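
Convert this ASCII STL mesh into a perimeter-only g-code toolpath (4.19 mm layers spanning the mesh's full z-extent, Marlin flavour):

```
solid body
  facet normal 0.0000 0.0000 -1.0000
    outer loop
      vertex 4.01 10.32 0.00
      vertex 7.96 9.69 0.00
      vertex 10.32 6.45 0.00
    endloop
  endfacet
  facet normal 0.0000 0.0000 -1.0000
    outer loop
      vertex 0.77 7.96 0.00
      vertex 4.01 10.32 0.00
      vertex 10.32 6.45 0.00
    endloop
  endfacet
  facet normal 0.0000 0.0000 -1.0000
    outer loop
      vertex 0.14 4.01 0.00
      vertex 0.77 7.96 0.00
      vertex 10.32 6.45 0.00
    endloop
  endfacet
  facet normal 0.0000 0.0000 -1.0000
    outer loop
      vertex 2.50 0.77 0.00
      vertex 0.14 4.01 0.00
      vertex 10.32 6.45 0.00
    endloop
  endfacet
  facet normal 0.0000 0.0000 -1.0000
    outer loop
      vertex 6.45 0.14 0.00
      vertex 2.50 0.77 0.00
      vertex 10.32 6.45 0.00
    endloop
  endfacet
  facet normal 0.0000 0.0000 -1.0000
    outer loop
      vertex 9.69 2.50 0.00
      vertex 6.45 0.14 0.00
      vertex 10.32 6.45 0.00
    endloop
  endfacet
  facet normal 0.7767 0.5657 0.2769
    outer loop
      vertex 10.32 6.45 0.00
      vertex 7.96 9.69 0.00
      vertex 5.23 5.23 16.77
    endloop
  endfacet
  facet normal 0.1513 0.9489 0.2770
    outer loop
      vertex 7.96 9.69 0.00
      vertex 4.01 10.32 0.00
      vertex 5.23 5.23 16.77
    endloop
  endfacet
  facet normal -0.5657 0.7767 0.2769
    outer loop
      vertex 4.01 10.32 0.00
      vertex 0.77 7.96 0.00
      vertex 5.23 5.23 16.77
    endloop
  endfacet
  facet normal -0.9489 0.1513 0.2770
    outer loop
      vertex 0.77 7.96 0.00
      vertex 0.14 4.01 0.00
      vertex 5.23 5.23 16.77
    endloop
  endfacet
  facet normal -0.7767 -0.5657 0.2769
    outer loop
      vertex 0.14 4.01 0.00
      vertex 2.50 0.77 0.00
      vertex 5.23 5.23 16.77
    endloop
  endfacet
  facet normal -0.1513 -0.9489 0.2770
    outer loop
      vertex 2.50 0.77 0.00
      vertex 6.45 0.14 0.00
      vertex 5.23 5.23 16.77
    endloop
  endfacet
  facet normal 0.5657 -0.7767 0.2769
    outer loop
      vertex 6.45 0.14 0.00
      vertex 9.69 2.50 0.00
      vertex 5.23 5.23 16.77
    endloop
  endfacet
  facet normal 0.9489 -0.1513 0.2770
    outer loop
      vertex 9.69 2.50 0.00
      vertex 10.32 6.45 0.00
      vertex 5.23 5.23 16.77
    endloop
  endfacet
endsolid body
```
; perimeter-only toolpath
G21 ; units = mm
G90 ; absolute positioning
G28 ; home
; layer 1
G0 Z4.19
G0 X9.05 Y6.15
G1 X7.28 Y8.57
G1 X4.31 Y9.05
G1 X1.89 Y7.28
G1 X1.41 Y4.31
G1 X3.18 Y1.89
G1 X6.15 Y1.41
G1 X8.57 Y3.18
G1 X9.05 Y6.15
; layer 2
G0 Z8.38
G0 X7.78 Y5.84
G1 X6.60 Y7.46
G1 X4.62 Y7.78
G1 X3.00 Y6.60
G1 X2.69 Y4.62
G1 X3.87 Y3.00
G1 X5.84 Y2.69
G1 X7.46 Y3.87
G1 X7.78 Y5.84
; layer 3
G0 Z12.58
G0 X6.50 Y5.54
G1 X5.91 Y6.35
G1 X4.93 Y6.50
G1 X4.12 Y5.91
G1 X3.96 Y4.93
G1 X4.55 Y4.12
G1 X5.54 Y3.96
G1 X6.35 Y4.55
G1 X6.50 Y5.54
M2 ; end

The solid is a regular 8-sided pyramid, base circumscribed radius ≈ 5.23 mm, apex at z ≈ 16.8 mm. Slicing at Δz = 4.19 mm — 4 equal slices spanning the solid's height, so layer i sits at z = i·h/4 — gives 3 non-empty perimeters. Each is a 8-segment closed polygon; G0 lifts to the layer z and rapids to the start vertex, then G1 traces the edges. The cross-section shrinks linearly with z (the slice at the apex is degenerate and omitted).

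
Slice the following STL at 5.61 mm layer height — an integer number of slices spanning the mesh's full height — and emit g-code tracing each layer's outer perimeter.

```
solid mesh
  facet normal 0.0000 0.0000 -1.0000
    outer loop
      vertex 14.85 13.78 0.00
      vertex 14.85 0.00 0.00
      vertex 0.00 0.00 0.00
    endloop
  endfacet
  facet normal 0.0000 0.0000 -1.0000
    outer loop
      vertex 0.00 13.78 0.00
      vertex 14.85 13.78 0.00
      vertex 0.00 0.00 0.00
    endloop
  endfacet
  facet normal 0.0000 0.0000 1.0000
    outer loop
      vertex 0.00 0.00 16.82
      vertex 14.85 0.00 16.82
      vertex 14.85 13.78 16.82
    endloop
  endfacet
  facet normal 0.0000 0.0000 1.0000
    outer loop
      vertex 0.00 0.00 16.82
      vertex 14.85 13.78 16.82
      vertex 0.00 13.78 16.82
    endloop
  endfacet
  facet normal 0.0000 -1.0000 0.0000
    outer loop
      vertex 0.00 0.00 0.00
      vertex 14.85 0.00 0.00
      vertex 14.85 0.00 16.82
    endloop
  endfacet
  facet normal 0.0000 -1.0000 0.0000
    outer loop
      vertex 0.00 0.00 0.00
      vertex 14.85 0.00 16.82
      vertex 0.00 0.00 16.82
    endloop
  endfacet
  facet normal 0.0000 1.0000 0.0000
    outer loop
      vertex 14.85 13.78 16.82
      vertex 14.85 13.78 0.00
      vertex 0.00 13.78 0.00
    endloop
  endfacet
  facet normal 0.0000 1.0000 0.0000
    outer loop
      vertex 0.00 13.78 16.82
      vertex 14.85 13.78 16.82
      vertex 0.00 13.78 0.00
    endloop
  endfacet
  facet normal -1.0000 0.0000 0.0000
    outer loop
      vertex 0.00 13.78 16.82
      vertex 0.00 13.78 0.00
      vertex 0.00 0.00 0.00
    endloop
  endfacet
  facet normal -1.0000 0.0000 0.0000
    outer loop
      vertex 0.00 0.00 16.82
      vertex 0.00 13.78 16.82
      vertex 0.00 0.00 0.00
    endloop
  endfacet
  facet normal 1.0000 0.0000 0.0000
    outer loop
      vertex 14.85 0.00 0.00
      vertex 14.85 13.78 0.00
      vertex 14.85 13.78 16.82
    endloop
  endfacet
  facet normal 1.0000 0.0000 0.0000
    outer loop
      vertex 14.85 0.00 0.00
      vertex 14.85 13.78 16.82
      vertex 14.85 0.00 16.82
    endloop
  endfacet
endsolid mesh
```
; perimeter-only toolpath
G21 ; units = mm
G90 ; absolute positioning
G28 ; home
; layer 1
G0 Z5.61
G0 X0.00 Y0.00
G1 X14.85 Y0.00
G1 X14.85 Y13.78
G1 X0.00 Y13.78
G1 X0.00 Y0.00
; layer 2
G0 Z11.21
G0 X0.00 Y0.00
G1 X14.85 Y0.00
G1 X14.85 Y13.78
G1 X0.00 Y13.78
G1 X0.00 Y0.00
; layer 3
G0 Z16.82
G0 X0.00 Y0.00
G1 X14.85 Y0.00
G1 X14.85 Y13.78
G1 X0.00 Y13.78
G1 X0.00 Y0.00
M2 ; end

The solid is a rectangular box, roughly 14.8 × 13.8 mm footprint and 16.8 mm tall. Slicing at Δz = 5.61 mm — 3 equal slices spanning the solid's height, so layer i sits at z = i·h/3 — gives 3 non-empty perimeters. Each is a 4-segment closed polygon; G0 lifts to the layer z and rapids to the start vertex, then G1 traces the edges.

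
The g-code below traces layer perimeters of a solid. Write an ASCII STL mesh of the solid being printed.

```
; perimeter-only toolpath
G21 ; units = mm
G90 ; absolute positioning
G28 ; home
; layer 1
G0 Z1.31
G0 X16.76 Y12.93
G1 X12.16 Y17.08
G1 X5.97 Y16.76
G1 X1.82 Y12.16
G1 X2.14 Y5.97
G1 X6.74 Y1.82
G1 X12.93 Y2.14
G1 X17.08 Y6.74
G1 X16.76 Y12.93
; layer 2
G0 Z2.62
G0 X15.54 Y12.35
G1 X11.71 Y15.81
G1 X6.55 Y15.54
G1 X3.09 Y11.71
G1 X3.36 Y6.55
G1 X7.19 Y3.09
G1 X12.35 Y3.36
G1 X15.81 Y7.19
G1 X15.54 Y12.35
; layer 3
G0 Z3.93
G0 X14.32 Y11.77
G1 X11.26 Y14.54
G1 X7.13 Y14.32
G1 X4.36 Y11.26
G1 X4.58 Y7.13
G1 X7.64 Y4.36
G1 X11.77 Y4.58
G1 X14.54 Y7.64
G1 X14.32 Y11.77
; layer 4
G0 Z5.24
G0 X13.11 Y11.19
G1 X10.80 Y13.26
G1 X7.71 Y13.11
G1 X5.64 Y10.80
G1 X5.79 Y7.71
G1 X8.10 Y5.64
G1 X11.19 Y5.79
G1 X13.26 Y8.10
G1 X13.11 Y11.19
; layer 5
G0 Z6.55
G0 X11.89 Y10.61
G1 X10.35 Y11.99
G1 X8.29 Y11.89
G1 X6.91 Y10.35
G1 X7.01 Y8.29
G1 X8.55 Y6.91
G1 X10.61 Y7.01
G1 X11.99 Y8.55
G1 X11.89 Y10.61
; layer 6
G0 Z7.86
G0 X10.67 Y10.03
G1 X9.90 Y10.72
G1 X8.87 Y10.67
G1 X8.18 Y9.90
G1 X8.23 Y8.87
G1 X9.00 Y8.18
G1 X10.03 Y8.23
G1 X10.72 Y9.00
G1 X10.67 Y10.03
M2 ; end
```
solid part
  facet normal 0.0000 0.0000 -1.0000
    outer loop
      vertex 5.39 17.98 0.00
      vertex 12.61 18.35 0.00
      vertex 17.98 13.51 0.00
    endloop
  endfacet
  facet normal 0.0000 0.0000 -1.0000
    outer loop
      vertex 0.55 12.61 0.00
      vertex 5.39 17.98 0.00
      vertex 17.98 13.51 0.00
    endloop
  endfacet
  facet normal 0.0000 0.0000 -1.0000
    outer loop
      vertex 0.92 5.39 0.00
      vertex 0.55 12.61 0.00
      vertex 17.98 13.51 0.00
    endloop
  endfacet
  facet normal 0.0000 0.0000 -1.0000
    outer loop
      vertex 6.29 0.55 0.00
      vertex 0.92 5.39 0.00
      vertex 17.98 13.51 0.00
    endloop
  endfacet
  facet normal 0.0000 0.0000 -1.0000
    outer loop
      vertex 13.51 0.92 0.00
      vertex 6.29 0.55 0.00
      vertex 17.98 13.51 0.00
    endloop
  endfacet
  facet normal 0.0000 0.0000 -1.0000
    outer loop
      vertex 18.35 6.29 0.00
      vertex 13.51 0.92 0.00
      vertex 17.98 13.51 0.00
    endloop
  endfacet
  facet normal 0.4850 0.5381 0.6894
    outer loop
      vertex 17.98 13.51 0.00
      vertex 12.61 18.35 0.00
      vertex 9.45 9.45 9.17
    endloop
  endfacet
  facet normal -0.0371 0.7235 0.6894
    outer loop
      vertex 12.61 18.35 0.00
      vertex 5.39 17.98 0.00
      vertex 9.45 9.45 9.17
    endloop
  endfacet
  facet normal -0.5381 0.4850 0.6894
    outer loop
      vertex 5.39 17.98 0.00
      vertex 0.55 12.61 0.00
      vertex 9.45 9.45 9.17
    endloop
  endfacet
  facet normal -0.7235 -0.0371 0.6894
    outer loop
      vertex 0.55 12.61 0.00
      vertex 0.92 5.39 0.00
      vertex 9.45 9.45 9.17
    endloop
  endfacet
  facet normal -0.4850 -0.5381 0.6894
    outer loop
      vertex 0.92 5.39 0.00
      vertex 6.29 0.55 0.00
      vertex 9.45 9.45 9.17
    endloop
  endfacet
  facet normal 0.0371 -0.7235 0.6894
    outer loop
      vertex 6.29 0.55 0.00
      vertex 13.51 0.92 0.00
      vertex 9.45 9.45 9.17
    endloop
  endfacet
  facet normal 0.5381 -0.4850 0.6894
    outer loop
      vertex 13.51 0.92 0.00
      vertex 18.35 6.29 0.00
      vertex 9.45 9.45 9.17
    endloop
  endfacet
  facet normal 0.7235 0.0371 0.6894
    outer loop
      vertex 18.35 6.29 0.00
      vertex 17.98 13.51 0.00
      vertex 9.45 9.45 9.17
    endloop
  endfacet
endsolid part

The G0 Z moves step by Δz≈1.31 mm. The G1 loops shrink linearly with z, so the solid tapers from its base footprint up to z≈9.17. Closing with a flat bottom cap and the tapered top and triangulating gives 14 facets — a regular 8-sided pyramid, base circumscribed radius ≈ 9.45 mm, apex at z ≈ 9.17 mm.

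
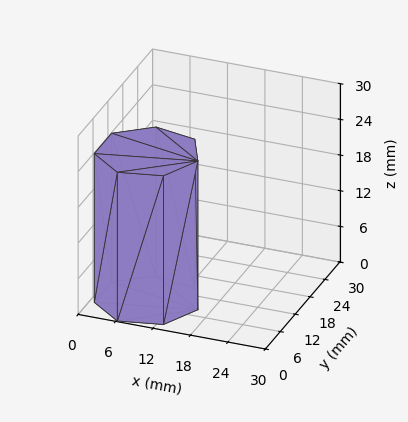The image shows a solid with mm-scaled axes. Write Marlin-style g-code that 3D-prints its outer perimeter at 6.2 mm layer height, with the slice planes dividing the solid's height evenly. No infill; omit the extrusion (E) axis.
Reading the render: the shape is a regular 7-sided prism (a cylinder approximated with 7 flat sides), circumscribed radius ≈ 8 mm, height ≈ 25 mm (dimensions read to the nearest mm from the axis ticks). For the g-code, the solid's height is divided into equal slices at the stated Δz and each level perimeter traced with G1 moves after a G0 lift.

; perimeter-only toolpath
G21 ; units = mm
G90 ; absolute positioning
G28 ; home
; layer 1
G0 Z6.2
G0 X16.0 Y8.0
G1 X13.0 Y14.3
G1 X6.2 Y15.8
G1 X0.8 Y11.5
G1 X0.8 Y4.5
G1 X6.2 Y0.2
G1 X13.0 Y1.7
G1 X16.0 Y8.0
; layer 2
G0 Z12.5
G0 X16.0 Y8.0
G1 X13.0 Y14.3
G1 X6.2 Y15.8
G1 X0.8 Y11.5
G1 X0.8 Y4.5
G1 X6.2 Y0.2
G1 X13.0 Y1.7
G1 X16.0 Y8.0
; layer 3
G0 Z18.8
G0 X16.0 Y8.0
G1 X13.0 Y14.3
G1 X6.2 Y15.8
G1 X0.8 Y11.5
G1 X0.8 Y4.5
G1 X6.2 Y0.2
G1 X13.0 Y1.7
G1 X16.0 Y8.0
; layer 4
G0 Z25.0
G0 X16.0 Y8.0
G1 X13.0 Y14.3
G1 X6.2 Y15.8
G1 X0.8 Y11.5
G1 X0.8 Y4.5
G1 X6.2 Y0.2
G1 X13.0 Y1.7
G1 X16.0 Y8.0
M2 ; end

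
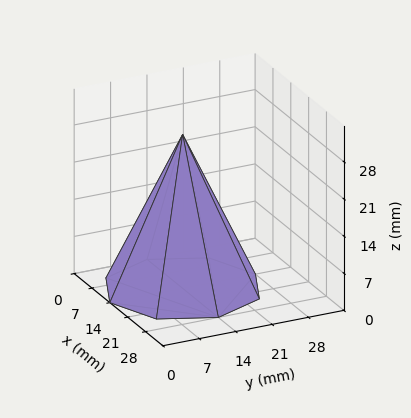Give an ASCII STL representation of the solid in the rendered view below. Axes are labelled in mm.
Reading the render: the shape is a regular 8-sided pyramid, base circumscribed radius ≈ 14 mm, apex at z ≈ 29 mm (dimensions read to the nearest mm from the axis ticks). For the STL, each face is triangulated and given an outward normal.

solid part
  facet normal 0.0000 0.0000 -1.0000
    outer loop
      vertex 14.0 28.0 0.0
      vertex 23.9 23.9 0.0
      vertex 28.0 14.0 0.0
    endloop
  endfacet
  facet normal 0.0000 0.0000 -1.0000
    outer loop
      vertex 4.1 23.9 0.0
      vertex 14.0 28.0 0.0
      vertex 28.0 14.0 0.0
    endloop
  endfacet
  facet normal 0.0000 0.0000 -1.0000
    outer loop
      vertex 0.0 14.0 0.0
      vertex 4.1 23.9 0.0
      vertex 28.0 14.0 0.0
    endloop
  endfacet
  facet normal 0.0000 0.0000 -1.0000
    outer loop
      vertex 4.1 4.1 0.0
      vertex 0.0 14.0 0.0
      vertex 28.0 14.0 0.0
    endloop
  endfacet
  facet normal 0.0000 0.0000 -1.0000
    outer loop
      vertex 14.0 0.0 0.0
      vertex 4.1 4.1 0.0
      vertex 28.0 14.0 0.0
    endloop
  endfacet
  facet normal 0.0000 0.0000 -1.0000
    outer loop
      vertex 23.9 4.1 0.0
      vertex 14.0 0.0 0.0
      vertex 28.0 14.0 0.0
    endloop
  endfacet
  facet normal 0.8438 0.3494 0.4073
    outer loop
      vertex 28.0 14.0 0.0
      vertex 23.9 23.9 0.0
      vertex 14.0 14.0 29.0
    endloop
  endfacet
  facet normal 0.3494 0.8438 0.4073
    outer loop
      vertex 23.9 23.9 0.0
      vertex 14.0 28.0 0.0
      vertex 14.0 14.0 29.0
    endloop
  endfacet
  facet normal -0.3494 0.8438 0.4073
    outer loop
      vertex 14.0 28.0 0.0
      vertex 4.1 23.9 0.0
      vertex 14.0 14.0 29.0
    endloop
  endfacet
  facet normal -0.8438 0.3494 0.4073
    outer loop
      vertex 4.1 23.9 0.0
      vertex 0.0 14.0 0.0
      vertex 14.0 14.0 29.0
    endloop
  endfacet
  facet normal -0.8438 -0.3494 0.4073
    outer loop
      vertex 0.0 14.0 0.0
      vertex 4.1 4.1 0.0
      vertex 14.0 14.0 29.0
    endloop
  endfacet
  facet normal -0.3494 -0.8438 0.4073
    outer loop
      vertex 4.1 4.1 0.0
      vertex 14.0 0.0 0.0
      vertex 14.0 14.0 29.0
    endloop
  endfacet
  facet normal 0.3494 -0.8438 0.4073
    outer loop
      vertex 14.0 0.0 0.0
      vertex 23.9 4.1 0.0
      vertex 14.0 14.0 29.0
    endloop
  endfacet
  facet normal 0.8438 -0.3494 0.4073
    outer loop
      vertex 23.9 4.1 0.0
      vertex 28.0 14.0 0.0
      vertex 14.0 14.0 29.0
    endloop
  endfacet
endsolid part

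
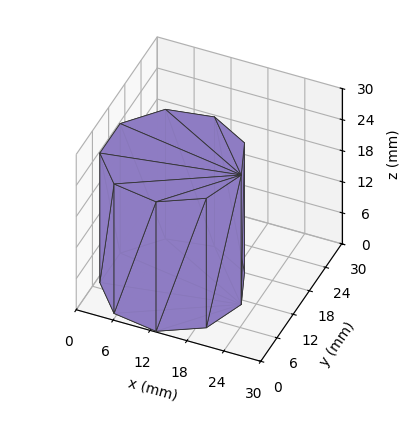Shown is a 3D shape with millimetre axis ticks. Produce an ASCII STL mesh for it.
Reading the render: the shape is a regular 9-sided prism (a cylinder approximated with 9 flat sides), circumscribed radius ≈ 11 mm, height ≈ 25 mm (dimensions read to the nearest mm from the axis ticks). For the STL, each face is triangulated and given an outward normal.

solid part
  facet normal 0.0000 0.0000 -1.0000
    outer loop
      vertex 12.910 21.833 0.000
      vertex 19.426 18.071 0.000
      vertex 22.000 11.000 0.000
    endloop
  endfacet
  facet normal 0.0000 0.0000 -1.0000
    outer loop
      vertex 5.500 20.526 0.000
      vertex 12.910 21.833 0.000
      vertex 22.000 11.000 0.000
    endloop
  endfacet
  facet normal 0.0000 0.0000 -1.0000
    outer loop
      vertex 0.663 14.762 0.000
      vertex 5.500 20.526 0.000
      vertex 22.000 11.000 0.000
    endloop
  endfacet
  facet normal 0.0000 0.0000 -1.0000
    outer loop
      vertex 0.663 7.238 0.000
      vertex 0.663 14.762 0.000
      vertex 22.000 11.000 0.000
    endloop
  endfacet
  facet normal 0.0000 0.0000 -1.0000
    outer loop
      vertex 5.500 1.474 0.000
      vertex 0.663 7.238 0.000
      vertex 22.000 11.000 0.000
    endloop
  endfacet
  facet normal 0.0000 0.0000 -1.0000
    outer loop
      vertex 12.910 0.167 0.000
      vertex 5.500 1.474 0.000
      vertex 22.000 11.000 0.000
    endloop
  endfacet
  facet normal 0.0000 0.0000 -1.0000
    outer loop
      vertex 19.426 3.929 0.000
      vertex 12.910 0.167 0.000
      vertex 22.000 11.000 0.000
    endloop
  endfacet
  facet normal 0.0000 0.0000 1.0000
    outer loop
      vertex 22.000 11.000 25.000
      vertex 19.426 18.071 25.000
      vertex 12.910 21.833 25.000
    endloop
  endfacet
  facet normal 0.0000 0.0000 1.0000
    outer loop
      vertex 22.000 11.000 25.000
      vertex 12.910 21.833 25.000
      vertex 5.500 20.526 25.000
    endloop
  endfacet
  facet normal 0.0000 0.0000 1.0000
    outer loop
      vertex 22.000 11.000 25.000
      vertex 5.500 20.526 25.000
      vertex 0.663 14.762 25.000
    endloop
  endfacet
  facet normal 0.0000 0.0000 1.0000
    outer loop
      vertex 22.000 11.000 25.000
      vertex 0.663 14.762 25.000
      vertex 0.663 7.238 25.000
    endloop
  endfacet
  facet normal 0.0000 0.0000 1.0000
    outer loop
      vertex 22.000 11.000 25.000
      vertex 0.663 7.238 25.000
      vertex 5.500 1.474 25.000
    endloop
  endfacet
  facet normal 0.0000 0.0000 1.0000
    outer loop
      vertex 22.000 11.000 25.000
      vertex 5.500 1.474 25.000
      vertex 12.910 0.167 25.000
    endloop
  endfacet
  facet normal 0.0000 0.0000 1.0000
    outer loop
      vertex 22.000 11.000 25.000
      vertex 12.910 0.167 25.000
      vertex 19.426 3.929 25.000
    endloop
  endfacet
  facet normal 0.9397 0.3421 0.0000
    outer loop
      vertex 22.000 11.000 0.000
      vertex 19.426 18.071 0.000
      vertex 19.426 18.071 25.000
    endloop
  endfacet
  facet normal 0.9397 0.3421 0.0000
    outer loop
      vertex 22.000 11.000 0.000
      vertex 19.426 18.071 25.000
      vertex 22.000 11.000 25.000
    endloop
  endfacet
  facet normal 0.5000 0.8660 0.0000
    outer loop
      vertex 19.426 18.071 0.000
      vertex 12.910 21.833 0.000
      vertex 12.910 21.833 25.000
    endloop
  endfacet
  facet normal 0.5000 0.8660 0.0000
    outer loop
      vertex 19.426 18.071 0.000
      vertex 12.910 21.833 25.000
      vertex 19.426 18.071 25.000
    endloop
  endfacet
  facet normal -0.1737 0.9848 0.0000
    outer loop
      vertex 12.910 21.833 0.000
      vertex 5.500 20.526 0.000
      vertex 5.500 20.526 25.000
    endloop
  endfacet
  facet normal -0.1737 0.9848 0.0000
    outer loop
      vertex 12.910 21.833 0.000
      vertex 5.500 20.526 25.000
      vertex 12.910 21.833 25.000
    endloop
  endfacet
  facet normal -0.7660 0.6428 0.0000
    outer loop
      vertex 5.500 20.526 0.000
      vertex 0.663 14.762 0.000
      vertex 0.663 14.762 25.000
    endloop
  endfacet
  facet normal -0.7660 0.6428 0.0000
    outer loop
      vertex 5.500 20.526 0.000
      vertex 0.663 14.762 25.000
      vertex 5.500 20.526 25.000
    endloop
  endfacet
  facet normal -1.0000 0.0000 0.0000
    outer loop
      vertex 0.663 14.762 0.000
      vertex 0.663 7.238 0.000
      vertex 0.663 7.238 25.000
    endloop
  endfacet
  facet normal -1.0000 0.0000 0.0000
    outer loop
      vertex 0.663 14.762 0.000
      vertex 0.663 7.238 25.000
      vertex 0.663 14.762 25.000
    endloop
  endfacet
  facet normal -0.7660 -0.6428 0.0000
    outer loop
      vertex 0.663 7.238 0.000
      vertex 5.500 1.474 0.000
      vertex 5.500 1.474 25.000
    endloop
  endfacet
  facet normal -0.7660 -0.6428 0.0000
    outer loop
      vertex 0.663 7.238 0.000
      vertex 5.500 1.474 25.000
      vertex 0.663 7.238 25.000
    endloop
  endfacet
  facet normal -0.1737 -0.9848 0.0000
    outer loop
      vertex 5.500 1.474 0.000
      vertex 12.910 0.167 0.000
      vertex 12.910 0.167 25.000
    endloop
  endfacet
  facet normal -0.1737 -0.9848 0.0000
    outer loop
      vertex 5.500 1.474 0.000
      vertex 12.910 0.167 25.000
      vertex 5.500 1.474 25.000
    endloop
  endfacet
  facet normal 0.5000 -0.8660 0.0000
    outer loop
      vertex 12.910 0.167 0.000
      vertex 19.426 3.929 0.000
      vertex 19.426 3.929 25.000
    endloop
  endfacet
  facet normal 0.5000 -0.8660 0.0000
    outer loop
      vertex 12.910 0.167 0.000
      vertex 19.426 3.929 25.000
      vertex 12.910 0.167 25.000
    endloop
  endfacet
  facet normal 0.9397 -0.3421 0.0000
    outer loop
      vertex 19.426 3.929 0.000
      vertex 22.000 11.000 0.000
      vertex 22.000 11.000 25.000
    endloop
  endfacet
  facet normal 0.9397 -0.3421 0.0000
    outer loop
      vertex 19.426 3.929 0.000
      vertex 22.000 11.000 25.000
      vertex 19.426 3.929 25.000
    endloop
  endfacet
endsolid part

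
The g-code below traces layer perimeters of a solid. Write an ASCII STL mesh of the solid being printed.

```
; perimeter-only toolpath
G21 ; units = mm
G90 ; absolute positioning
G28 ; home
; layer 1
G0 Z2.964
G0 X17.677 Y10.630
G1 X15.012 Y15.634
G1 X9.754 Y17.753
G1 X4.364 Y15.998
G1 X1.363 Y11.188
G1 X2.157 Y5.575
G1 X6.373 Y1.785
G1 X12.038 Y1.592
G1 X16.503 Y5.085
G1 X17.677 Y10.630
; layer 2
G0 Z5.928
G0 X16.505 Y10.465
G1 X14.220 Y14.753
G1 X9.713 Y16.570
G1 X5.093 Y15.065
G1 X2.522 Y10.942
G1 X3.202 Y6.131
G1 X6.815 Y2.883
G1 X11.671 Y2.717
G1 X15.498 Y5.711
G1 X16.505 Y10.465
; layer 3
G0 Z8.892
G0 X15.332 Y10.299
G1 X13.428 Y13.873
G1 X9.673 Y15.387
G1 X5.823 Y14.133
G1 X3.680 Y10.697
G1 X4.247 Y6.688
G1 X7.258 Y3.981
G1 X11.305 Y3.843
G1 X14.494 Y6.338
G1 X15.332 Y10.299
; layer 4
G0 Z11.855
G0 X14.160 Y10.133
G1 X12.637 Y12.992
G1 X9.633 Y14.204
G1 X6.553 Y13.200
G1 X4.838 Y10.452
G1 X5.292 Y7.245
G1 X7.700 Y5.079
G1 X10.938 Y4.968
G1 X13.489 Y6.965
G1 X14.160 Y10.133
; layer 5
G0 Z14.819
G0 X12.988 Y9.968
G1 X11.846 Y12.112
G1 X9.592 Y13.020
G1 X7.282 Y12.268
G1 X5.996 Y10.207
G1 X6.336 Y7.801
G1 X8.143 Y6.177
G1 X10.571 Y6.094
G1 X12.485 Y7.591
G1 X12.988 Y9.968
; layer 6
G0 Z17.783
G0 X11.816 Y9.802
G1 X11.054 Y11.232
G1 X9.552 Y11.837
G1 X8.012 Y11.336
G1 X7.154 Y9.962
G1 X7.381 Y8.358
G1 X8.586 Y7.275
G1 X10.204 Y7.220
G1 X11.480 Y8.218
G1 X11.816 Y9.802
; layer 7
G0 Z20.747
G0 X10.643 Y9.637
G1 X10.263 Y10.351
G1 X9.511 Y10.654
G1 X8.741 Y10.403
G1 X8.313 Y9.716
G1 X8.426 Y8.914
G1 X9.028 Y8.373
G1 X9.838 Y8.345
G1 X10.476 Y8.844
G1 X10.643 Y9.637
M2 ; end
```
solid part
  facet normal 0.0000 0.0000 -1.0000
    outer loop
      vertex 9.794 18.936 0.000
      vertex 15.803 16.514 0.000
      vertex 18.849 10.796 0.000
    endloop
  endfacet
  facet normal 0.0000 0.0000 -1.0000
    outer loop
      vertex 3.634 16.930 0.000
      vertex 9.794 18.936 0.000
      vertex 18.849 10.796 0.000
    endloop
  endfacet
  facet normal 0.0000 0.0000 -1.0000
    outer loop
      vertex 0.205 11.433 0.000
      vertex 3.634 16.930 0.000
      vertex 18.849 10.796 0.000
    endloop
  endfacet
  facet normal 0.0000 0.0000 -1.0000
    outer loop
      vertex 1.112 5.018 0.000
      vertex 0.205 11.433 0.000
      vertex 18.849 10.796 0.000
    endloop
  endfacet
  facet normal 0.0000 0.0000 -1.0000
    outer loop
      vertex 5.930 0.687 0.000
      vertex 1.112 5.018 0.000
      vertex 18.849 10.796 0.000
    endloop
  endfacet
  facet normal 0.0000 0.0000 -1.0000
    outer loop
      vertex 12.405 0.466 0.000
      vertex 5.930 0.687 0.000
      vertex 18.849 10.796 0.000
    endloop
  endfacet
  facet normal 0.0000 0.0000 -1.0000
    outer loop
      vertex 17.507 4.458 0.000
      vertex 12.405 0.466 0.000
      vertex 18.849 10.796 0.000
    endloop
  endfacet
  facet normal 0.8263 0.4402 0.3514
    outer loop
      vertex 18.849 10.796 0.000
      vertex 15.803 16.514 0.000
      vertex 9.471 9.471 23.711
    endloop
  endfacet
  facet normal 0.3500 0.8683 0.3514
    outer loop
      vertex 15.803 16.514 0.000
      vertex 9.794 18.936 0.000
      vertex 9.471 9.471 23.711
    endloop
  endfacet
  facet normal -0.2899 0.8902 0.3514
    outer loop
      vertex 9.794 18.936 0.000
      vertex 3.634 16.930 0.000
      vertex 9.471 9.471 23.711
    endloop
  endfacet
  facet normal -0.7943 0.4955 0.3514
    outer loop
      vertex 3.634 16.930 0.000
      vertex 0.205 11.433 0.000
      vertex 9.471 9.471 23.711
    endloop
  endfacet
  facet normal -0.9270 -0.1311 0.3514
    outer loop
      vertex 0.205 11.433 0.000
      vertex 1.112 5.018 0.000
      vertex 9.471 9.471 23.711
    endloop
  endfacet
  facet normal -0.6259 -0.6963 0.3514
    outer loop
      vertex 1.112 5.018 0.000
      vertex 5.930 0.687 0.000
      vertex 9.471 9.471 23.711
    endloop
  endfacet
  facet normal -0.0319 -0.9357 0.3514
    outer loop
      vertex 5.930 0.687 0.000
      vertex 12.405 0.466 0.000
      vertex 9.471 9.471 23.711
    endloop
  endfacet
  facet normal 0.5769 -0.7373 0.3514
    outer loop
      vertex 12.405 0.466 0.000
      vertex 17.507 4.458 0.000
      vertex 9.471 9.471 23.711
    endloop
  endfacet
  facet normal 0.9159 -0.1939 0.3514
    outer loop
      vertex 17.507 4.458 0.000
      vertex 18.849 10.796 0.000
      vertex 9.471 9.471 23.711
    endloop
  endfacet
endsolid part

The G0 Z moves step by Δz≈2.964 mm. The G1 loops shrink linearly with z, so the solid tapers from its base footprint up to z≈23.7. Closing with a flat bottom cap and the tapered top and triangulating gives 16 facets — a regular 9-sided pyramid, base circumscribed radius ≈ 9.47 mm, apex at z ≈ 23.7 mm.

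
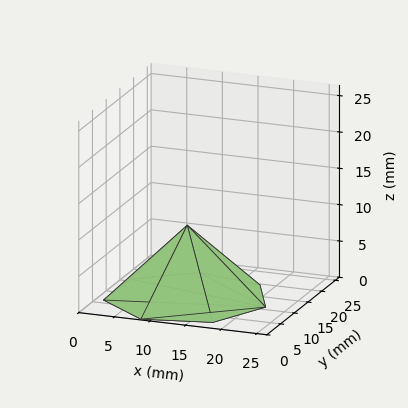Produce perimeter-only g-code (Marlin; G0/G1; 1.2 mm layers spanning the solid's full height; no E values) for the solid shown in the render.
Reading the render: the shape is a regular 7-sided pyramid, base circumscribed radius ≈ 11 mm, apex at z ≈ 10 mm (dimensions read to the nearest mm from the axis ticks). For the g-code, the solid's height is divided into equal slices at the stated Δz and each level perimeter traced with G1 moves after a G0 lift.

; perimeter-only toolpath
G21 ; units = mm
G90 ; absolute positioning
G28 ; home
; layer 1
G0 Z1.2
G0 X20.6 Y11.0
G1 X17.0 Y18.5
G1 X8.9 Y20.4
G1 X2.3 Y15.2
G1 X2.3 Y6.8
G1 X8.9 Y1.6
G1 X17.0 Y3.5
G1 X20.6 Y11.0
; layer 2
G0 Z2.5
G0 X19.2 Y11.0
G1 X16.2 Y17.5
G1 X9.2 Y19.0
G1 X3.6 Y14.6
G1 X3.6 Y7.4
G1 X9.2 Y3.0
G1 X16.2 Y4.5
G1 X19.2 Y11.0
; layer 3
G0 Z3.8
G0 X17.9 Y11.0
G1 X15.3 Y16.4
G1 X9.5 Y17.7
G1 X4.8 Y14.0
G1 X4.8 Y8.0
G1 X9.5 Y4.3
G1 X15.3 Y5.6
G1 X17.9 Y11.0
; layer 4
G0 Z5.0
G0 X16.5 Y11.0
G1 X14.4 Y15.3
G1 X9.8 Y16.4
G1 X6.0 Y13.4
G1 X6.0 Y8.6
G1 X9.8 Y5.7
G1 X14.4 Y6.7
G1 X16.5 Y11.0
; layer 5
G0 Z6.2
G0 X15.1 Y11.0
G1 X13.6 Y14.2
G1 X10.1 Y15.0
G1 X7.3 Y12.8
G1 X7.3 Y9.2
G1 X10.1 Y7.0
G1 X13.6 Y7.8
G1 X15.1 Y11.0
; layer 6
G0 Z7.5
G0 X13.8 Y11.0
G1 X12.7 Y13.2
G1 X10.4 Y13.7
G1 X8.5 Y12.2
G1 X8.5 Y9.8
G1 X10.4 Y8.3
G1 X12.7 Y8.8
G1 X13.8 Y11.0
; layer 7
G0 Z8.8
G0 X12.4 Y11.0
G1 X11.9 Y12.1
G1 X10.7 Y12.3
G1 X9.8 Y11.6
G1 X9.8 Y10.4
G1 X10.7 Y9.7
G1 X11.9 Y9.9
G1 X12.4 Y11.0
M2 ; end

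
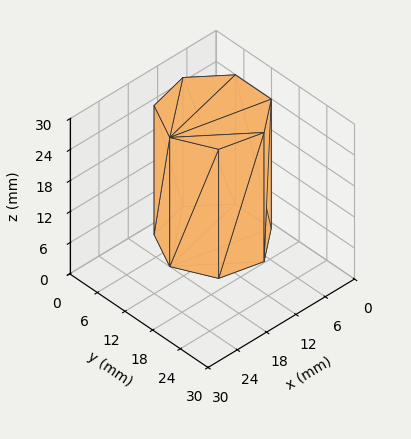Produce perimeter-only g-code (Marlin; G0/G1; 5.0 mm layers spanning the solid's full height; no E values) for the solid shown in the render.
Reading the render: the shape is a regular 7-sided prism (a cylinder approximated with 7 flat sides), circumscribed radius ≈ 9 mm, height ≈ 25 mm (dimensions read to the nearest mm from the axis ticks). For the g-code, the solid's height is divided into equal slices at the stated Δz and each level perimeter traced with G1 moves after a G0 lift.

; perimeter-only toolpath
G21 ; units = mm
G90 ; absolute positioning
G28 ; home
; layer 1
G0 Z5.0
G0 X18.0 Y9.0
G1 X14.6 Y16.0
G1 X7.0 Y17.8
G1 X0.9 Y12.9
G1 X0.9 Y5.1
G1 X7.0 Y0.2
G1 X14.6 Y2.0
G1 X18.0 Y9.0
; layer 2
G0 Z10.0
G0 X18.0 Y9.0
G1 X14.6 Y16.0
G1 X7.0 Y17.8
G1 X0.9 Y12.9
G1 X0.9 Y5.1
G1 X7.0 Y0.2
G1 X14.6 Y2.0
G1 X18.0 Y9.0
; layer 3
G0 Z15.0
G0 X18.0 Y9.0
G1 X14.6 Y16.0
G1 X7.0 Y17.8
G1 X0.9 Y12.9
G1 X0.9 Y5.1
G1 X7.0 Y0.2
G1 X14.6 Y2.0
G1 X18.0 Y9.0
; layer 4
G0 Z20.0
G0 X18.0 Y9.0
G1 X14.6 Y16.0
G1 X7.0 Y17.8
G1 X0.9 Y12.9
G1 X0.9 Y5.1
G1 X7.0 Y0.2
G1 X14.6 Y2.0
G1 X18.0 Y9.0
; layer 5
G0 Z25.0
G0 X18.0 Y9.0
G1 X14.6 Y16.0
G1 X7.0 Y17.8
G1 X0.9 Y12.9
G1 X0.9 Y5.1
G1 X7.0 Y0.2
G1 X14.6 Y2.0
G1 X18.0 Y9.0
M2 ; end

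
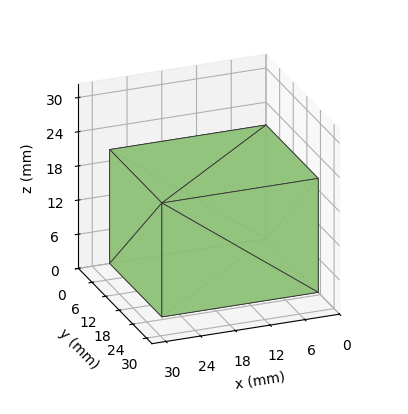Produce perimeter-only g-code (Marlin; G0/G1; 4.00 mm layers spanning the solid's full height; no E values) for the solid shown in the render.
Reading the render: the shape is a rectangular box, roughly 27 × 23 mm footprint and 20 mm tall (dimensions read to the nearest mm from the axis ticks). For the g-code, the solid's height is divided into equal slices at the stated Δz and each level perimeter traced with G1 moves after a G0 lift.

; perimeter-only toolpath
G21 ; units = mm
G90 ; absolute positioning
G28 ; home
; layer 1
G0 Z4.00
G0 X0.00 Y0.00
G1 X27.00 Y0.00
G1 X27.00 Y23.00
G1 X0.00 Y23.00
G1 X0.00 Y0.00
; layer 2
G0 Z8.00
G0 X0.00 Y0.00
G1 X27.00 Y0.00
G1 X27.00 Y23.00
G1 X0.00 Y23.00
G1 X0.00 Y0.00
; layer 3
G0 Z12.00
G0 X0.00 Y0.00
G1 X27.00 Y0.00
G1 X27.00 Y23.00
G1 X0.00 Y23.00
G1 X0.00 Y0.00
; layer 4
G0 Z16.00
G0 X0.00 Y0.00
G1 X27.00 Y0.00
G1 X27.00 Y23.00
G1 X0.00 Y23.00
G1 X0.00 Y0.00
; layer 5
G0 Z20.00
G0 X0.00 Y0.00
G1 X27.00 Y0.00
G1 X27.00 Y23.00
G1 X0.00 Y23.00
G1 X0.00 Y0.00
M2 ; end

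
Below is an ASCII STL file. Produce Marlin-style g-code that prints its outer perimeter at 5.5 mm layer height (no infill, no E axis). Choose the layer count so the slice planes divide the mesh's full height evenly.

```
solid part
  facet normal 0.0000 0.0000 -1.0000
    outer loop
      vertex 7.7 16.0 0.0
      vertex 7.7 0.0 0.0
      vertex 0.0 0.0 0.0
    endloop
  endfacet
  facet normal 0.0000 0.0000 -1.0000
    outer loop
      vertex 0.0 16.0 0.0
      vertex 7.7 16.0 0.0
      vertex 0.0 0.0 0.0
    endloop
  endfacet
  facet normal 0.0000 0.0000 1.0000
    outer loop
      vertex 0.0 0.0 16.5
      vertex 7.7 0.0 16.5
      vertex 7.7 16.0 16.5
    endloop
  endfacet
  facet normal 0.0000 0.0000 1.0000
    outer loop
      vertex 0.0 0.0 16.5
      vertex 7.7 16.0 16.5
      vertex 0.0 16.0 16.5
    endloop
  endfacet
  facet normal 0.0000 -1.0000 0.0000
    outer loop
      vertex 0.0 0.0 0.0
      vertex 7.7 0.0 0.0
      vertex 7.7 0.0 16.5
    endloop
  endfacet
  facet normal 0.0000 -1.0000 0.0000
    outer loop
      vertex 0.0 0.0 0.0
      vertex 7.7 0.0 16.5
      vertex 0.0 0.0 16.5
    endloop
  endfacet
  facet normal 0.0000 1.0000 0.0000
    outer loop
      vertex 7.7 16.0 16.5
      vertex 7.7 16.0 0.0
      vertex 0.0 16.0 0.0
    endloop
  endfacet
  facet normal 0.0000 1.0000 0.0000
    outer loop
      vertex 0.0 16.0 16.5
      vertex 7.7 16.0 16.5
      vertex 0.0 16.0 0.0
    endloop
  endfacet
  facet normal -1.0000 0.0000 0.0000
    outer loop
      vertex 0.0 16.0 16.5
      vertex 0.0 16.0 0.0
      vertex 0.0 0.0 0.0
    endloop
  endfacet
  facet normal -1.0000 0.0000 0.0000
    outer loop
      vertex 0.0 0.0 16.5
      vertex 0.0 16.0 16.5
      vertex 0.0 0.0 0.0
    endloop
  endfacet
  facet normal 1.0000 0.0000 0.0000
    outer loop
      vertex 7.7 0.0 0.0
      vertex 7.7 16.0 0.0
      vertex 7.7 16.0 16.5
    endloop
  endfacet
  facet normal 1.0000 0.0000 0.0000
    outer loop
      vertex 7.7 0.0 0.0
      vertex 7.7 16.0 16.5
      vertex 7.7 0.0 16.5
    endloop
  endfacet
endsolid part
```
; perimeter-only toolpath
G21 ; units = mm
G90 ; absolute positioning
G28 ; home
; layer 1
G0 Z5.5
G0 X0.0 Y0.0
G1 X7.7 Y0.0
G1 X7.7 Y16.0
G1 X0.0 Y16.0
G1 X0.0 Y0.0
; layer 2
G0 Z11.0
G0 X0.0 Y0.0
G1 X7.7 Y0.0
G1 X7.7 Y16.0
G1 X0.0 Y16.0
G1 X0.0 Y0.0
; layer 3
G0 Z16.5
G0 X0.0 Y0.0
G1 X7.7 Y0.0
G1 X7.7 Y16.0
G1 X0.0 Y16.0
G1 X0.0 Y0.0
M2 ; end

The solid is a rectangular box, roughly 7.7 × 16 mm footprint and 16.5 mm tall. Slicing at Δz = 5.5 mm — 3 equal slices spanning the solid's height, so layer i sits at z = i·h/3 — gives 3 non-empty perimeters. Each is a 4-segment closed polygon; G0 lifts to the layer z and rapids to the start vertex, then G1 traces the edges.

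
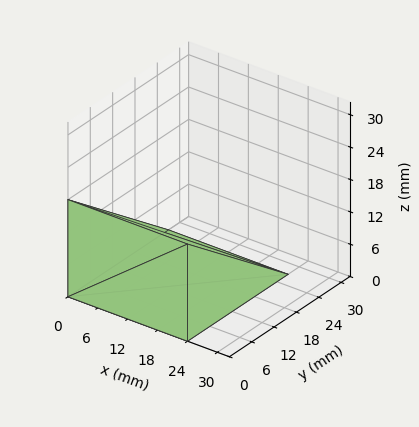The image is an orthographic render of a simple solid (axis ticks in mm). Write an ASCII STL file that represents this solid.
Reading the render: the shape is a wedge (ramp): 24 × 27 mm base, rising to 18 mm along the y=0 edge and sloping linearly to z=0 at y=27 (dimensions read to the nearest mm from the axis ticks). For the STL, each face is triangulated and given an outward normal.

solid part
  facet normal 0.0000 0.0000 -1.0000
    outer loop
      vertex 24.000 27.000 0.000
      vertex 24.000 0.000 0.000
      vertex 0.000 0.000 0.000
    endloop
  endfacet
  facet normal 0.0000 0.0000 -1.0000
    outer loop
      vertex 0.000 27.000 0.000
      vertex 24.000 27.000 0.000
      vertex 0.000 0.000 0.000
    endloop
  endfacet
  facet normal 0.0000 -1.0000 0.0000
    outer loop
      vertex 0.000 0.000 0.000
      vertex 24.000 0.000 0.000
      vertex 24.000 0.000 18.000
    endloop
  endfacet
  facet normal 0.0000 -1.0000 0.0000
    outer loop
      vertex 0.000 0.000 0.000
      vertex 24.000 0.000 18.000
      vertex 0.000 0.000 18.000
    endloop
  endfacet
  facet normal 0.0000 0.5547 0.8321
    outer loop
      vertex 0.000 0.000 18.000
      vertex 24.000 0.000 18.000
      vertex 24.000 27.000 0.000
    endloop
  endfacet
  facet normal 0.0000 0.5547 0.8321
    outer loop
      vertex 0.000 0.000 18.000
      vertex 24.000 27.000 0.000
      vertex 0.000 27.000 0.000
    endloop
  endfacet
  facet normal -1.0000 0.0000 0.0000
    outer loop
      vertex 0.000 0.000 18.000
      vertex 0.000 27.000 0.000
      vertex 0.000 0.000 0.000
    endloop
  endfacet
  facet normal 1.0000 0.0000 0.0000
    outer loop
      vertex 24.000 0.000 0.000
      vertex 24.000 27.000 0.000
      vertex 24.000 0.000 18.000
    endloop
  endfacet
endsolid part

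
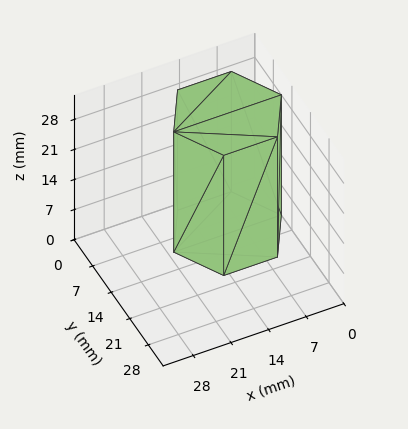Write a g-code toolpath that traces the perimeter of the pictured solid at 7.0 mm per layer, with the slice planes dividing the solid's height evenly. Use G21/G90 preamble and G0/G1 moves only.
Reading the render: the shape is a regular 6-sided prism (a cylinder approximated with 6 flat sides), circumscribed radius ≈ 10 mm, height ≈ 28 mm (dimensions read to the nearest mm from the axis ticks). For the g-code, the solid's height is divided into equal slices at the stated Δz and each level perimeter traced with G1 moves after a G0 lift.

; perimeter-only toolpath
G21 ; units = mm
G90 ; absolute positioning
G28 ; home
; layer 1
G0 Z7.0
G0 X20.0 Y10.0
G1 X15.0 Y18.7
G1 X5.0 Y18.7
G1 X0.0 Y10.0
G1 X5.0 Y1.3
G1 X15.0 Y1.3
G1 X20.0 Y10.0
; layer 2
G0 Z14.0
G0 X20.0 Y10.0
G1 X15.0 Y18.7
G1 X5.0 Y18.7
G1 X0.0 Y10.0
G1 X5.0 Y1.3
G1 X15.0 Y1.3
G1 X20.0 Y10.0
; layer 3
G0 Z21.0
G0 X20.0 Y10.0
G1 X15.0 Y18.7
G1 X5.0 Y18.7
G1 X0.0 Y10.0
G1 X5.0 Y1.3
G1 X15.0 Y1.3
G1 X20.0 Y10.0
; layer 4
G0 Z28.0
G0 X20.0 Y10.0
G1 X15.0 Y18.7
G1 X5.0 Y18.7
G1 X0.0 Y10.0
G1 X5.0 Y1.3
G1 X15.0 Y1.3
G1 X20.0 Y10.0
M2 ; end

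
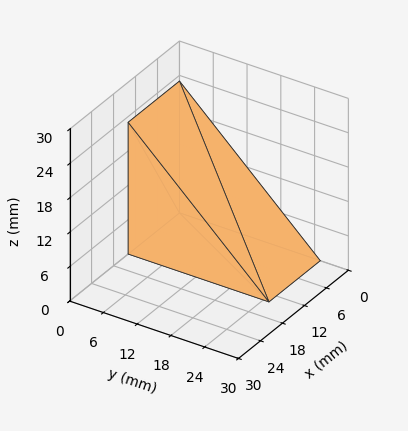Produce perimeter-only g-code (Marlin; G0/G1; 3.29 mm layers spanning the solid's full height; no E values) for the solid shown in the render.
Reading the render: the shape is a wedge (ramp): 14 × 25 mm base, rising to 23 mm along the y=0 edge and sloping linearly to z=0 at y=25 (dimensions read to the nearest mm from the axis ticks). For the g-code, the solid's height is divided into equal slices at the stated Δz and each level perimeter traced with G1 moves after a G0 lift.

; perimeter-only toolpath
G21 ; units = mm
G90 ; absolute positioning
G28 ; home
; layer 1
G0 Z3.29
G0 X0.00 Y0.00
G1 X14.00 Y0.00
G1 X14.00 Y21.43
G1 X0.00 Y21.43
G1 X0.00 Y0.00
; layer 2
G0 Z6.57
G0 X0.00 Y0.00
G1 X14.00 Y0.00
G1 X14.00 Y17.86
G1 X0.00 Y17.86
G1 X0.00 Y0.00
; layer 3
G0 Z9.86
G0 X0.00 Y0.00
G1 X14.00 Y0.00
G1 X14.00 Y14.29
G1 X0.00 Y14.29
G1 X0.00 Y0.00
; layer 4
G0 Z13.14
G0 X0.00 Y0.00
G1 X14.00 Y0.00
G1 X14.00 Y10.71
G1 X0.00 Y10.71
G1 X0.00 Y0.00
; layer 5
G0 Z16.43
G0 X0.00 Y0.00
G1 X14.00 Y0.00
G1 X14.00 Y7.14
G1 X0.00 Y7.14
G1 X0.00 Y0.00
; layer 6
G0 Z19.71
G0 X0.00 Y0.00
G1 X14.00 Y0.00
G1 X14.00 Y3.57
G1 X0.00 Y3.57
G1 X0.00 Y0.00
M2 ; end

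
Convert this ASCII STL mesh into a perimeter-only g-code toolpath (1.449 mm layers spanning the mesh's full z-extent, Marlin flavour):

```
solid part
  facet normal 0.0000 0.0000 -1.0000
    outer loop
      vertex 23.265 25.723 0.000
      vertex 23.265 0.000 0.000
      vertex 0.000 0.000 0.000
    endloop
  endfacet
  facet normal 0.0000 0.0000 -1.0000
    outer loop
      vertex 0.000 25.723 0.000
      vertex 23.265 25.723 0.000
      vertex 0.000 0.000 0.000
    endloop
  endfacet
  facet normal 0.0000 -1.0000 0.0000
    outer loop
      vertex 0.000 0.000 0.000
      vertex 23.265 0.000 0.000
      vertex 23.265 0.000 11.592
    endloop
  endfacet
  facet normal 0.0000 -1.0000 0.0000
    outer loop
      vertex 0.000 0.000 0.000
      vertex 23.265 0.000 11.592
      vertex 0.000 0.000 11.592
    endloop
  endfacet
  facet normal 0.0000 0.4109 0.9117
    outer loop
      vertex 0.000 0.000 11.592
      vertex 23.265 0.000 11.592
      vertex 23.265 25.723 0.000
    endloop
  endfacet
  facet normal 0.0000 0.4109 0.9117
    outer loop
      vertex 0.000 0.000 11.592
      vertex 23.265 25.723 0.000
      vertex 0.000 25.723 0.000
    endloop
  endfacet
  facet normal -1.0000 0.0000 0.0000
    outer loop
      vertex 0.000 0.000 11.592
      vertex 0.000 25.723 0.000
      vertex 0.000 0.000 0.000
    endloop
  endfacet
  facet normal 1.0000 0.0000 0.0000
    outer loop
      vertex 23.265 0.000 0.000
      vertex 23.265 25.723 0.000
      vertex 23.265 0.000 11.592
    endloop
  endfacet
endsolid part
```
; perimeter-only toolpath
G21 ; units = mm
G90 ; absolute positioning
G28 ; home
; layer 1
G0 Z1.449
G0 X0.000 Y0.000
G1 X23.265 Y0.000
G1 X23.265 Y22.508
G1 X0.000 Y22.508
G1 X0.000 Y0.000
; layer 2
G0 Z2.898
G0 X0.000 Y0.000
G1 X23.265 Y0.000
G1 X23.265 Y19.292
G1 X0.000 Y19.292
G1 X0.000 Y0.000
; layer 3
G0 Z4.347
G0 X0.000 Y0.000
G1 X23.265 Y0.000
G1 X23.265 Y16.077
G1 X0.000 Y16.077
G1 X0.000 Y0.000
; layer 4
G0 Z5.796
G0 X0.000 Y0.000
G1 X23.265 Y0.000
G1 X23.265 Y12.861
G1 X0.000 Y12.861
G1 X0.000 Y0.000
; layer 5
G0 Z7.245
G0 X0.000 Y0.000
G1 X23.265 Y0.000
G1 X23.265 Y9.646
G1 X0.000 Y9.646
G1 X0.000 Y0.000
; layer 6
G0 Z8.694
G0 X0.000 Y0.000
G1 X23.265 Y0.000
G1 X23.265 Y6.431
G1 X0.000 Y6.431
G1 X0.000 Y0.000
; layer 7
G0 Z10.143
G0 X0.000 Y0.000
G1 X23.265 Y0.000
G1 X23.265 Y3.215
G1 X0.000 Y3.215
G1 X0.000 Y0.000
M2 ; end

The solid is a wedge (ramp): 23.3 × 25.7 mm base, rising to 11.6 mm along the y=0 edge and sloping linearly to z=0 at y=25.7. Slicing at Δz = 1.449 mm — 8 equal slices spanning the solid's height, so layer i sits at z = i·h/8 — gives 7 non-empty perimeters. Each is a 4-segment closed polygon; G0 lifts to the layer z and rapids to the start vertex, then G1 traces the edges. The cross-section shrinks linearly with z (the slice at the apex is degenerate and omitted).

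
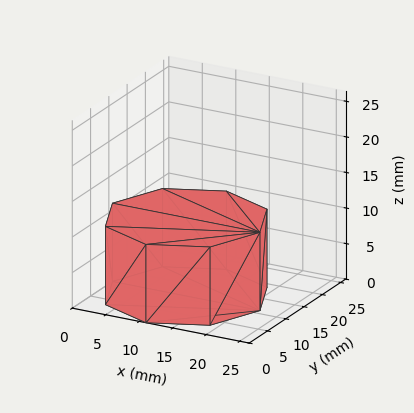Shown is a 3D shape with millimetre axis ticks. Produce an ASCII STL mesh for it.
Reading the render: the shape is a regular 8-sided prism (a cylinder approximated with 8 flat sides), circumscribed radius ≈ 11 mm, height ≈ 11 mm (dimensions read to the nearest mm from the axis ticks). For the STL, each face is triangulated and given an outward normal.

solid part
  facet normal 0.0000 0.0000 -1.0000
    outer loop
      vertex 11.0 22.0 0.0
      vertex 18.8 18.8 0.0
      vertex 22.0 11.0 0.0
    endloop
  endfacet
  facet normal 0.0000 0.0000 -1.0000
    outer loop
      vertex 3.2 18.8 0.0
      vertex 11.0 22.0 0.0
      vertex 22.0 11.0 0.0
    endloop
  endfacet
  facet normal 0.0000 0.0000 -1.0000
    outer loop
      vertex 0.0 11.0 0.0
      vertex 3.2 18.8 0.0
      vertex 22.0 11.0 0.0
    endloop
  endfacet
  facet normal 0.0000 0.0000 -1.0000
    outer loop
      vertex 3.2 3.2 0.0
      vertex 0.0 11.0 0.0
      vertex 22.0 11.0 0.0
    endloop
  endfacet
  facet normal 0.0000 0.0000 -1.0000
    outer loop
      vertex 11.0 0.0 0.0
      vertex 3.2 3.2 0.0
      vertex 22.0 11.0 0.0
    endloop
  endfacet
  facet normal 0.0000 0.0000 -1.0000
    outer loop
      vertex 18.8 3.2 0.0
      vertex 11.0 0.0 0.0
      vertex 22.0 11.0 0.0
    endloop
  endfacet
  facet normal 0.0000 0.0000 1.0000
    outer loop
      vertex 22.0 11.0 11.0
      vertex 18.8 18.8 11.0
      vertex 11.0 22.0 11.0
    endloop
  endfacet
  facet normal 0.0000 0.0000 1.0000
    outer loop
      vertex 22.0 11.0 11.0
      vertex 11.0 22.0 11.0
      vertex 3.2 18.8 11.0
    endloop
  endfacet
  facet normal 0.0000 0.0000 1.0000
    outer loop
      vertex 22.0 11.0 11.0
      vertex 3.2 18.8 11.0
      vertex 0.0 11.0 11.0
    endloop
  endfacet
  facet normal 0.0000 0.0000 1.0000
    outer loop
      vertex 22.0 11.0 11.0
      vertex 0.0 11.0 11.0
      vertex 3.2 3.2 11.0
    endloop
  endfacet
  facet normal 0.0000 0.0000 1.0000
    outer loop
      vertex 22.0 11.0 11.0
      vertex 3.2 3.2 11.0
      vertex 11.0 0.0 11.0
    endloop
  endfacet
  facet normal 0.0000 0.0000 1.0000
    outer loop
      vertex 22.0 11.0 11.0
      vertex 11.0 0.0 11.0
      vertex 18.8 3.2 11.0
    endloop
  endfacet
  facet normal 0.9252 0.3796 0.0000
    outer loop
      vertex 22.0 11.0 0.0
      vertex 18.8 18.8 0.0
      vertex 18.8 18.8 11.0
    endloop
  endfacet
  facet normal 0.9252 0.3796 0.0000
    outer loop
      vertex 22.0 11.0 0.0
      vertex 18.8 18.8 11.0
      vertex 22.0 11.0 11.0
    endloop
  endfacet
  facet normal 0.3796 0.9252 0.0000
    outer loop
      vertex 18.8 18.8 0.0
      vertex 11.0 22.0 0.0
      vertex 11.0 22.0 11.0
    endloop
  endfacet
  facet normal 0.3796 0.9252 0.0000
    outer loop
      vertex 18.8 18.8 0.0
      vertex 11.0 22.0 11.0
      vertex 18.8 18.8 11.0
    endloop
  endfacet
  facet normal -0.3796 0.9252 0.0000
    outer loop
      vertex 11.0 22.0 0.0
      vertex 3.2 18.8 0.0
      vertex 3.2 18.8 11.0
    endloop
  endfacet
  facet normal -0.3796 0.9252 0.0000
    outer loop
      vertex 11.0 22.0 0.0
      vertex 3.2 18.8 11.0
      vertex 11.0 22.0 11.0
    endloop
  endfacet
  facet normal -0.9252 0.3796 0.0000
    outer loop
      vertex 3.2 18.8 0.0
      vertex 0.0 11.0 0.0
      vertex 0.0 11.0 11.0
    endloop
  endfacet
  facet normal -0.9252 0.3796 0.0000
    outer loop
      vertex 3.2 18.8 0.0
      vertex 0.0 11.0 11.0
      vertex 3.2 18.8 11.0
    endloop
  endfacet
  facet normal -0.9252 -0.3796 0.0000
    outer loop
      vertex 0.0 11.0 0.0
      vertex 3.2 3.2 0.0
      vertex 3.2 3.2 11.0
    endloop
  endfacet
  facet normal -0.9252 -0.3796 0.0000
    outer loop
      vertex 0.0 11.0 0.0
      vertex 3.2 3.2 11.0
      vertex 0.0 11.0 11.0
    endloop
  endfacet
  facet normal -0.3796 -0.9252 0.0000
    outer loop
      vertex 3.2 3.2 0.0
      vertex 11.0 0.0 0.0
      vertex 11.0 0.0 11.0
    endloop
  endfacet
  facet normal -0.3796 -0.9252 0.0000
    outer loop
      vertex 3.2 3.2 0.0
      vertex 11.0 0.0 11.0
      vertex 3.2 3.2 11.0
    endloop
  endfacet
  facet normal 0.3796 -0.9252 0.0000
    outer loop
      vertex 11.0 0.0 0.0
      vertex 18.8 3.2 0.0
      vertex 18.8 3.2 11.0
    endloop
  endfacet
  facet normal 0.3796 -0.9252 0.0000
    outer loop
      vertex 11.0 0.0 0.0
      vertex 18.8 3.2 11.0
      vertex 11.0 0.0 11.0
    endloop
  endfacet
  facet normal 0.9252 -0.3796 0.0000
    outer loop
      vertex 18.8 3.2 0.0
      vertex 22.0 11.0 0.0
      vertex 22.0 11.0 11.0
    endloop
  endfacet
  facet normal 0.9252 -0.3796 0.0000
    outer loop
      vertex 18.8 3.2 0.0
      vertex 22.0 11.0 11.0
      vertex 18.8 3.2 11.0
    endloop
  endfacet
endsolid part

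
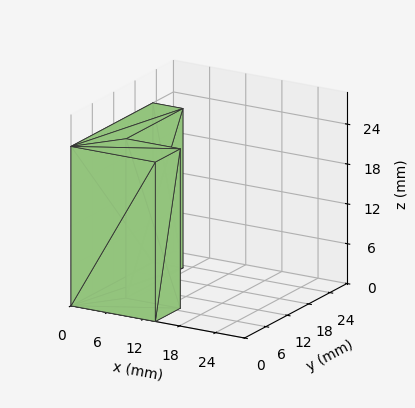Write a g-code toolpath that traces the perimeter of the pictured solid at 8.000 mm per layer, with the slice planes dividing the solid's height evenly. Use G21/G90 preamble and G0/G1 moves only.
Reading the render: the shape is an L-shaped prism: outer 14 × 23 mm, arm thicknesses ≈ 7 mm (horizontal) and 5 mm (vertical), extruded 24 mm in z (dimensions read to the nearest mm from the axis ticks). For the g-code, the solid's height is divided into equal slices at the stated Δz and each level perimeter traced with G1 moves after a G0 lift.

; perimeter-only toolpath
G21 ; units = mm
G90 ; absolute positioning
G28 ; home
; layer 1
G0 Z8.000
G0 X0.000 Y0.000
G1 X14.000 Y0.000
G1 X14.000 Y7.000
G1 X5.000 Y7.000
G1 X5.000 Y23.000
G1 X0.000 Y23.000
G1 X0.000 Y0.000
; layer 2
G0 Z16.000
G0 X0.000 Y0.000
G1 X14.000 Y0.000
G1 X14.000 Y7.000
G1 X5.000 Y7.000
G1 X5.000 Y23.000
G1 X0.000 Y23.000
G1 X0.000 Y0.000
; layer 3
G0 Z24.000
G0 X0.000 Y0.000
G1 X14.000 Y0.000
G1 X14.000 Y7.000
G1 X5.000 Y7.000
G1 X5.000 Y23.000
G1 X0.000 Y23.000
G1 X0.000 Y0.000
M2 ; end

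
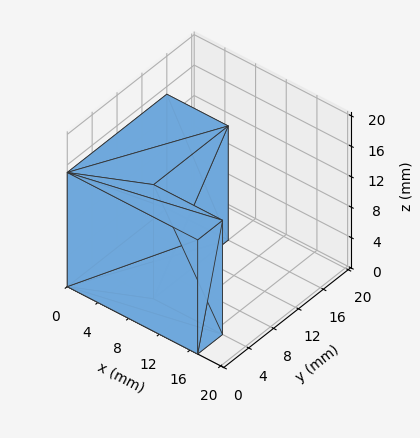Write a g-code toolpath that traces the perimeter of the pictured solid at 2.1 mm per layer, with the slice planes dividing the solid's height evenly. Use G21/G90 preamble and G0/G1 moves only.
Reading the render: the shape is an L-shaped prism: outer 17 × 16 mm, arm thicknesses ≈ 4 mm (horizontal) and 8 mm (vertical), extruded 15 mm in z (dimensions read to the nearest mm from the axis ticks). For the g-code, the solid's height is divided into equal slices at the stated Δz and each level perimeter traced with G1 moves after a G0 lift.

; perimeter-only toolpath
G21 ; units = mm
G90 ; absolute positioning
G28 ; home
; layer 1
G0 Z2.1
G0 X0.0 Y0.0
G1 X17.0 Y0.0
G1 X17.0 Y4.0
G1 X8.0 Y4.0
G1 X8.0 Y16.0
G1 X0.0 Y16.0
G1 X0.0 Y0.0
; layer 2
G0 Z4.3
G0 X0.0 Y0.0
G1 X17.0 Y0.0
G1 X17.0 Y4.0
G1 X8.0 Y4.0
G1 X8.0 Y16.0
G1 X0.0 Y16.0
G1 X0.0 Y0.0
; layer 3
G0 Z6.4
G0 X0.0 Y0.0
G1 X17.0 Y0.0
G1 X17.0 Y4.0
G1 X8.0 Y4.0
G1 X8.0 Y16.0
G1 X0.0 Y16.0
G1 X0.0 Y0.0
; layer 4
G0 Z8.6
G0 X0.0 Y0.0
G1 X17.0 Y0.0
G1 X17.0 Y4.0
G1 X8.0 Y4.0
G1 X8.0 Y16.0
G1 X0.0 Y16.0
G1 X0.0 Y0.0
; layer 5
G0 Z10.7
G0 X0.0 Y0.0
G1 X17.0 Y0.0
G1 X17.0 Y4.0
G1 X8.0 Y4.0
G1 X8.0 Y16.0
G1 X0.0 Y16.0
G1 X0.0 Y0.0
; layer 6
G0 Z12.9
G0 X0.0 Y0.0
G1 X17.0 Y0.0
G1 X17.0 Y4.0
G1 X8.0 Y4.0
G1 X8.0 Y16.0
G1 X0.0 Y16.0
G1 X0.0 Y0.0
; layer 7
G0 Z15.0
G0 X0.0 Y0.0
G1 X17.0 Y0.0
G1 X17.0 Y4.0
G1 X8.0 Y4.0
G1 X8.0 Y16.0
G1 X0.0 Y16.0
G1 X0.0 Y0.0
M2 ; end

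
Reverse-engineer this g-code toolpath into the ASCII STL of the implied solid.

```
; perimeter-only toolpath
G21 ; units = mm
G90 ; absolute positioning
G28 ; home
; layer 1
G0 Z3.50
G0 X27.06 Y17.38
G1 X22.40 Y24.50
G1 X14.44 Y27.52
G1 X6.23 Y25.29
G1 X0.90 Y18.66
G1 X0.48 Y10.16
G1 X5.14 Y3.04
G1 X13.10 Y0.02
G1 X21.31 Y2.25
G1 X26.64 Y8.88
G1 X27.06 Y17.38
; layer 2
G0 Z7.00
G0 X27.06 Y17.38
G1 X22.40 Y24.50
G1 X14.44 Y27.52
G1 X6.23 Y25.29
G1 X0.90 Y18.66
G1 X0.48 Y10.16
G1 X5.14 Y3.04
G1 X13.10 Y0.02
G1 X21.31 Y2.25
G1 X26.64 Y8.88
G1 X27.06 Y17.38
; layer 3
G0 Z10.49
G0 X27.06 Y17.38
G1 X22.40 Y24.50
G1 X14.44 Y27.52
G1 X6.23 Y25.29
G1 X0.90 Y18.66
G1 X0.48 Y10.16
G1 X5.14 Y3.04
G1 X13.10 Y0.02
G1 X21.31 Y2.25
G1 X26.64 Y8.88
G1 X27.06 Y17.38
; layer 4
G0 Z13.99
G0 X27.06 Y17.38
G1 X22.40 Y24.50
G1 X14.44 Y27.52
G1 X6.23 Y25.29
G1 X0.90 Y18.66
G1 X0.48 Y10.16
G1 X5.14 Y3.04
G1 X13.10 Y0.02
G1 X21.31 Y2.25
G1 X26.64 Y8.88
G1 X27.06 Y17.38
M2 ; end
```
solid part
  facet normal 0.0000 0.0000 -1.0000
    outer loop
      vertex 14.44 27.52 0.00
      vertex 22.40 24.50 0.00
      vertex 27.06 17.38 0.00
    endloop
  endfacet
  facet normal 0.0000 0.0000 -1.0000
    outer loop
      vertex 6.23 25.29 0.00
      vertex 14.44 27.52 0.00
      vertex 27.06 17.38 0.00
    endloop
  endfacet
  facet normal 0.0000 0.0000 -1.0000
    outer loop
      vertex 0.90 18.66 0.00
      vertex 6.23 25.29 0.00
      vertex 27.06 17.38 0.00
    endloop
  endfacet
  facet normal 0.0000 0.0000 -1.0000
    outer loop
      vertex 0.48 10.16 0.00
      vertex 0.90 18.66 0.00
      vertex 27.06 17.38 0.00
    endloop
  endfacet
  facet normal 0.0000 0.0000 -1.0000
    outer loop
      vertex 5.14 3.04 0.00
      vertex 0.48 10.16 0.00
      vertex 27.06 17.38 0.00
    endloop
  endfacet
  facet normal 0.0000 0.0000 -1.0000
    outer loop
      vertex 13.10 0.02 0.00
      vertex 5.14 3.04 0.00
      vertex 27.06 17.38 0.00
    endloop
  endfacet
  facet normal 0.0000 0.0000 -1.0000
    outer loop
      vertex 21.31 2.25 0.00
      vertex 13.10 0.02 0.00
      vertex 27.06 17.38 0.00
    endloop
  endfacet
  facet normal 0.0000 0.0000 -1.0000
    outer loop
      vertex 26.64 8.88 0.00
      vertex 21.31 2.25 0.00
      vertex 27.06 17.38 0.00
    endloop
  endfacet
  facet normal 0.0000 0.0000 1.0000
    outer loop
      vertex 27.06 17.38 13.99
      vertex 22.40 24.50 13.99
      vertex 14.44 27.52 13.99
    endloop
  endfacet
  facet normal 0.0000 0.0000 1.0000
    outer loop
      vertex 27.06 17.38 13.99
      vertex 14.44 27.52 13.99
      vertex 6.23 25.29 13.99
    endloop
  endfacet
  facet normal 0.0000 0.0000 1.0000
    outer loop
      vertex 27.06 17.38 13.99
      vertex 6.23 25.29 13.99
      vertex 0.90 18.66 13.99
    endloop
  endfacet
  facet normal 0.0000 0.0000 1.0000
    outer loop
      vertex 27.06 17.38 13.99
      vertex 0.90 18.66 13.99
      vertex 0.48 10.16 13.99
    endloop
  endfacet
  facet normal 0.0000 0.0000 1.0000
    outer loop
      vertex 27.06 17.38 13.99
      vertex 0.48 10.16 13.99
      vertex 5.14 3.04 13.99
    endloop
  endfacet
  facet normal 0.0000 0.0000 1.0000
    outer loop
      vertex 27.06 17.38 13.99
      vertex 5.14 3.04 13.99
      vertex 13.10 0.02 13.99
    endloop
  endfacet
  facet normal 0.0000 0.0000 1.0000
    outer loop
      vertex 27.06 17.38 13.99
      vertex 13.10 0.02 13.99
      vertex 21.31 2.25 13.99
    endloop
  endfacet
  facet normal 0.0000 0.0000 1.0000
    outer loop
      vertex 27.06 17.38 13.99
      vertex 21.31 2.25 13.99
      vertex 26.64 8.88 13.99
    endloop
  endfacet
  facet normal 0.8367 0.5476 0.0000
    outer loop
      vertex 27.06 17.38 0.00
      vertex 22.40 24.50 0.00
      vertex 22.40 24.50 13.99
    endloop
  endfacet
  facet normal 0.8367 0.5476 0.0000
    outer loop
      vertex 27.06 17.38 0.00
      vertex 22.40 24.50 13.99
      vertex 27.06 17.38 13.99
    endloop
  endfacet
  facet normal 0.3547 0.9350 0.0000
    outer loop
      vertex 22.40 24.50 0.00
      vertex 14.44 27.52 0.00
      vertex 14.44 27.52 13.99
    endloop
  endfacet
  facet normal 0.3547 0.9350 0.0000
    outer loop
      vertex 22.40 24.50 0.00
      vertex 14.44 27.52 13.99
      vertex 22.40 24.50 13.99
    endloop
  endfacet
  facet normal -0.2621 0.9650 0.0000
    outer loop
      vertex 14.44 27.52 0.00
      vertex 6.23 25.29 0.00
      vertex 6.23 25.29 13.99
    endloop
  endfacet
  facet normal -0.2621 0.9650 0.0000
    outer loop
      vertex 14.44 27.52 0.00
      vertex 6.23 25.29 13.99
      vertex 14.44 27.52 13.99
    endloop
  endfacet
  facet normal -0.7794 0.6266 0.0000
    outer loop
      vertex 6.23 25.29 0.00
      vertex 0.90 18.66 0.00
      vertex 0.90 18.66 13.99
    endloop
  endfacet
  facet normal -0.7794 0.6266 0.0000
    outer loop
      vertex 6.23 25.29 0.00
      vertex 0.90 18.66 13.99
      vertex 6.23 25.29 13.99
    endloop
  endfacet
  facet normal -0.9988 0.0494 0.0000
    outer loop
      vertex 0.90 18.66 0.00
      vertex 0.48 10.16 0.00
      vertex 0.48 10.16 13.99
    endloop
  endfacet
  facet normal -0.9988 0.0494 0.0000
    outer loop
      vertex 0.90 18.66 0.00
      vertex 0.48 10.16 13.99
      vertex 0.90 18.66 13.99
    endloop
  endfacet
  facet normal -0.8367 -0.5476 0.0000
    outer loop
      vertex 0.48 10.16 0.00
      vertex 5.14 3.04 0.00
      vertex 5.14 3.04 13.99
    endloop
  endfacet
  facet normal -0.8367 -0.5476 0.0000
    outer loop
      vertex 0.48 10.16 0.00
      vertex 5.14 3.04 13.99
      vertex 0.48 10.16 13.99
    endloop
  endfacet
  facet normal -0.3547 -0.9350 0.0000
    outer loop
      vertex 5.14 3.04 0.00
      vertex 13.10 0.02 0.00
      vertex 13.10 0.02 13.99
    endloop
  endfacet
  facet normal -0.3547 -0.9350 0.0000
    outer loop
      vertex 5.14 3.04 0.00
      vertex 13.10 0.02 13.99
      vertex 5.14 3.04 13.99
    endloop
  endfacet
  facet normal 0.2621 -0.9650 0.0000
    outer loop
      vertex 13.10 0.02 0.00
      vertex 21.31 2.25 0.00
      vertex 21.31 2.25 13.99
    endloop
  endfacet
  facet normal 0.2621 -0.9650 0.0000
    outer loop
      vertex 13.10 0.02 0.00
      vertex 21.31 2.25 13.99
      vertex 13.10 0.02 13.99
    endloop
  endfacet
  facet normal 0.7794 -0.6266 0.0000
    outer loop
      vertex 21.31 2.25 0.00
      vertex 26.64 8.88 0.00
      vertex 26.64 8.88 13.99
    endloop
  endfacet
  facet normal 0.7794 -0.6266 0.0000
    outer loop
      vertex 21.31 2.25 0.00
      vertex 26.64 8.88 13.99
      vertex 21.31 2.25 13.99
    endloop
  endfacet
  facet normal 0.9988 -0.0494 0.0000
    outer loop
      vertex 26.64 8.88 0.00
      vertex 27.06 17.38 0.00
      vertex 27.06 17.38 13.99
    endloop
  endfacet
  facet normal 0.9988 -0.0494 0.0000
    outer loop
      vertex 26.64 8.88 0.00
      vertex 27.06 17.38 13.99
      vertex 26.64 8.88 13.99
    endloop
  endfacet
endsolid part

The G0 Z moves step by Δz≈3.50 mm. Every layer's G1 loop is the same polygon, so the solid is a straight extrusion of it from z=0 to z≈14. Closing with flat bottom and top caps and triangulating gives 36 facets — a regular 10-sided prism (a cylinder approximated with 10 flat sides), circumscribed radius ≈ 13.8 mm, height ≈ 14 mm.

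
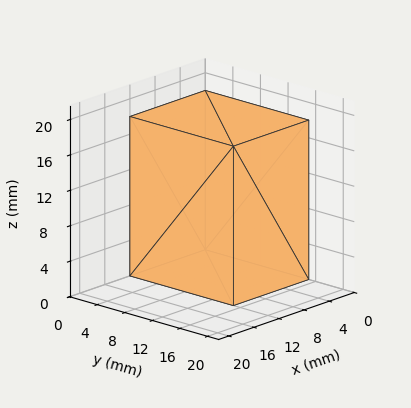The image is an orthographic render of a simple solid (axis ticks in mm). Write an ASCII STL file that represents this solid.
Reading the render: the shape is a rectangular box, roughly 12 × 15 mm footprint and 18 mm tall (dimensions read to the nearest mm from the axis ticks). For the STL, each face is triangulated and given an outward normal.

solid part
  facet normal 0.0000 0.0000 -1.0000
    outer loop
      vertex 12.0 15.0 0.0
      vertex 12.0 0.0 0.0
      vertex 0.0 0.0 0.0
    endloop
  endfacet
  facet normal 0.0000 0.0000 -1.0000
    outer loop
      vertex 0.0 15.0 0.0
      vertex 12.0 15.0 0.0
      vertex 0.0 0.0 0.0
    endloop
  endfacet
  facet normal 0.0000 0.0000 1.0000
    outer loop
      vertex 0.0 0.0 18.0
      vertex 12.0 0.0 18.0
      vertex 12.0 15.0 18.0
    endloop
  endfacet
  facet normal 0.0000 0.0000 1.0000
    outer loop
      vertex 0.0 0.0 18.0
      vertex 12.0 15.0 18.0
      vertex 0.0 15.0 18.0
    endloop
  endfacet
  facet normal 0.0000 -1.0000 0.0000
    outer loop
      vertex 0.0 0.0 0.0
      vertex 12.0 0.0 0.0
      vertex 12.0 0.0 18.0
    endloop
  endfacet
  facet normal 0.0000 -1.0000 0.0000
    outer loop
      vertex 0.0 0.0 0.0
      vertex 12.0 0.0 18.0
      vertex 0.0 0.0 18.0
    endloop
  endfacet
  facet normal 0.0000 1.0000 0.0000
    outer loop
      vertex 12.0 15.0 18.0
      vertex 12.0 15.0 0.0
      vertex 0.0 15.0 0.0
    endloop
  endfacet
  facet normal 0.0000 1.0000 0.0000
    outer loop
      vertex 0.0 15.0 18.0
      vertex 12.0 15.0 18.0
      vertex 0.0 15.0 0.0
    endloop
  endfacet
  facet normal -1.0000 0.0000 0.0000
    outer loop
      vertex 0.0 15.0 18.0
      vertex 0.0 15.0 0.0
      vertex 0.0 0.0 0.0
    endloop
  endfacet
  facet normal -1.0000 0.0000 0.0000
    outer loop
      vertex 0.0 0.0 18.0
      vertex 0.0 15.0 18.0
      vertex 0.0 0.0 0.0
    endloop
  endfacet
  facet normal 1.0000 0.0000 0.0000
    outer loop
      vertex 12.0 0.0 0.0
      vertex 12.0 15.0 0.0
      vertex 12.0 15.0 18.0
    endloop
  endfacet
  facet normal 1.0000 0.0000 0.0000
    outer loop
      vertex 12.0 0.0 0.0
      vertex 12.0 15.0 18.0
      vertex 12.0 0.0 18.0
    endloop
  endfacet
endsolid part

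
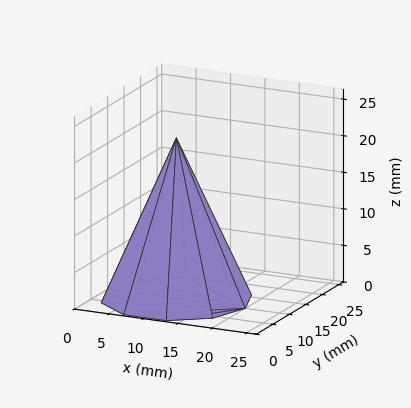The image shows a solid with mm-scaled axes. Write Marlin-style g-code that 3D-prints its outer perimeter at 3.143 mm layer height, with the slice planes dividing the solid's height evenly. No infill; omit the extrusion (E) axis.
Reading the render: the shape is a regular 10-sided pyramid, base circumscribed radius ≈ 10 mm, apex at z ≈ 22 mm (dimensions read to the nearest mm from the axis ticks). For the g-code, the solid's height is divided into equal slices at the stated Δz and each level perimeter traced with G1 moves after a G0 lift.

; perimeter-only toolpath
G21 ; units = mm
G90 ; absolute positioning
G28 ; home
; layer 1
G0 Z3.143
G0 X18.571 Y10.000
G1 X16.934 Y15.038
G1 X12.649 Y18.152
G1 X7.351 Y18.152
G1 X3.066 Y15.038
G1 X1.429 Y10.000
G1 X3.066 Y4.962
G1 X7.351 Y1.848
G1 X12.649 Y1.848
G1 X16.934 Y4.962
G1 X18.571 Y10.000
; layer 2
G0 Z6.286
G0 X17.143 Y10.000
G1 X15.779 Y14.199
G1 X12.207 Y16.794
G1 X7.793 Y16.794
G1 X4.221 Y14.199
G1 X2.857 Y10.000
G1 X4.221 Y5.801
G1 X7.793 Y3.206
G1 X12.207 Y3.206
G1 X15.779 Y5.801
G1 X17.143 Y10.000
; layer 3
G0 Z9.429
G0 X15.714 Y10.000
G1 X14.623 Y13.359
G1 X11.766 Y15.435
G1 X8.234 Y15.435
G1 X5.377 Y13.359
G1 X4.286 Y10.000
G1 X5.377 Y6.641
G1 X8.234 Y4.565
G1 X11.766 Y4.565
G1 X14.623 Y6.641
G1 X15.714 Y10.000
; layer 4
G0 Z12.571
G0 X14.286 Y10.000
G1 X13.467 Y12.519
G1 X11.324 Y14.076
G1 X8.676 Y14.076
G1 X6.533 Y12.519
G1 X5.714 Y10.000
G1 X6.533 Y7.481
G1 X8.676 Y5.924
G1 X11.324 Y5.924
G1 X13.467 Y7.481
G1 X14.286 Y10.000
; layer 5
G0 Z15.714
G0 X12.857 Y10.000
G1 X12.311 Y11.679
G1 X10.883 Y12.717
G1 X9.117 Y12.717
G1 X7.689 Y11.679
G1 X7.143 Y10.000
G1 X7.689 Y8.321
G1 X9.117 Y7.283
G1 X10.883 Y7.283
G1 X12.311 Y8.321
G1 X12.857 Y10.000
; layer 6
G0 Z18.857
G0 X11.429 Y10.000
G1 X11.156 Y10.840
G1 X10.441 Y11.359
G1 X9.559 Y11.359
G1 X8.844 Y10.840
G1 X8.571 Y10.000
G1 X8.844 Y9.160
G1 X9.559 Y8.641
G1 X10.441 Y8.641
G1 X11.156 Y9.160
G1 X11.429 Y10.000
M2 ; end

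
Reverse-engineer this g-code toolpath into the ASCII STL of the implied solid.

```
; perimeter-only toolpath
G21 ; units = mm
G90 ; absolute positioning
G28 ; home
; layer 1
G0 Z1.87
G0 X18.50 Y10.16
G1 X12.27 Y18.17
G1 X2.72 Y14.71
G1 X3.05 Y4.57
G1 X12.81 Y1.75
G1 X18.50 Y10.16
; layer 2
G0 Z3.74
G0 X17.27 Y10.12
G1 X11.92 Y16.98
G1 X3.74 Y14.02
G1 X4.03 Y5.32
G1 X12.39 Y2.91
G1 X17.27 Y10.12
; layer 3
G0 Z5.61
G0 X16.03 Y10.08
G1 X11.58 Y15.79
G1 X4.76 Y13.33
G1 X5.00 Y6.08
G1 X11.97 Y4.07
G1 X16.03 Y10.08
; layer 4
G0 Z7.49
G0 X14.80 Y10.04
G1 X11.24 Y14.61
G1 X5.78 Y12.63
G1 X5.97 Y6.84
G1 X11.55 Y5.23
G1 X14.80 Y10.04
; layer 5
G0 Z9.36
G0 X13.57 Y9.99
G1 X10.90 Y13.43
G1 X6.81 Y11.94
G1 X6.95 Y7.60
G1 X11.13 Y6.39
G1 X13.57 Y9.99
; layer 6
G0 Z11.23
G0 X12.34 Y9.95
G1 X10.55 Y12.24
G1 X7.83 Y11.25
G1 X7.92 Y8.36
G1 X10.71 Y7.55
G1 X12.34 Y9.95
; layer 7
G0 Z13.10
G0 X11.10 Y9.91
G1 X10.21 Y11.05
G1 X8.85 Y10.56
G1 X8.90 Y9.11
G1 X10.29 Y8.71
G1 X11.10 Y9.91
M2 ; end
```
solid part
  facet normal 0.0000 0.0000 -1.0000
    outer loop
      vertex 1.70 15.40 0.00
      vertex 12.61 19.35 0.00
      vertex 19.73 10.20 0.00
    endloop
  endfacet
  facet normal 0.0000 0.0000 -1.0000
    outer loop
      vertex 2.08 3.81 0.00
      vertex 1.70 15.40 0.00
      vertex 19.73 10.20 0.00
    endloop
  endfacet
  facet normal 0.0000 0.0000 -1.0000
    outer loop
      vertex 13.23 0.59 0.00
      vertex 2.08 3.81 0.00
      vertex 19.73 10.20 0.00
    endloop
  endfacet
  facet normal 0.6964 0.5419 0.4706
    outer loop
      vertex 19.73 10.20 0.00
      vertex 12.61 19.35 0.00
      vertex 9.87 9.87 14.97
    endloop
  endfacet
  facet normal -0.3004 0.8297 0.4705
    outer loop
      vertex 12.61 19.35 0.00
      vertex 1.70 15.40 0.00
      vertex 9.87 9.87 14.97
    endloop
  endfacet
  facet normal -0.8819 -0.0289 0.4706
    outer loop
      vertex 1.70 15.40 0.00
      vertex 2.08 3.81 0.00
      vertex 9.87 9.87 14.97
    endloop
  endfacet
  facet normal -0.2448 -0.8477 0.4706
    outer loop
      vertex 2.08 3.81 0.00
      vertex 13.23 0.59 0.00
      vertex 9.87 9.87 14.97
    endloop
  endfacet
  facet normal 0.7309 -0.4944 0.4705
    outer loop
      vertex 13.23 0.59 0.00
      vertex 19.73 10.20 0.00
      vertex 9.87 9.87 14.97
    endloop
  endfacet
endsolid part

The G0 Z moves step by Δz≈1.87 mm. The G1 loops shrink linearly with z, so the solid tapers from its base footprint up to z≈15. Closing with a flat bottom cap and the tapered top and triangulating gives 8 facets — a regular 5-sided pyramid, base circumscribed radius ≈ 9.87 mm, apex at z ≈ 15 mm.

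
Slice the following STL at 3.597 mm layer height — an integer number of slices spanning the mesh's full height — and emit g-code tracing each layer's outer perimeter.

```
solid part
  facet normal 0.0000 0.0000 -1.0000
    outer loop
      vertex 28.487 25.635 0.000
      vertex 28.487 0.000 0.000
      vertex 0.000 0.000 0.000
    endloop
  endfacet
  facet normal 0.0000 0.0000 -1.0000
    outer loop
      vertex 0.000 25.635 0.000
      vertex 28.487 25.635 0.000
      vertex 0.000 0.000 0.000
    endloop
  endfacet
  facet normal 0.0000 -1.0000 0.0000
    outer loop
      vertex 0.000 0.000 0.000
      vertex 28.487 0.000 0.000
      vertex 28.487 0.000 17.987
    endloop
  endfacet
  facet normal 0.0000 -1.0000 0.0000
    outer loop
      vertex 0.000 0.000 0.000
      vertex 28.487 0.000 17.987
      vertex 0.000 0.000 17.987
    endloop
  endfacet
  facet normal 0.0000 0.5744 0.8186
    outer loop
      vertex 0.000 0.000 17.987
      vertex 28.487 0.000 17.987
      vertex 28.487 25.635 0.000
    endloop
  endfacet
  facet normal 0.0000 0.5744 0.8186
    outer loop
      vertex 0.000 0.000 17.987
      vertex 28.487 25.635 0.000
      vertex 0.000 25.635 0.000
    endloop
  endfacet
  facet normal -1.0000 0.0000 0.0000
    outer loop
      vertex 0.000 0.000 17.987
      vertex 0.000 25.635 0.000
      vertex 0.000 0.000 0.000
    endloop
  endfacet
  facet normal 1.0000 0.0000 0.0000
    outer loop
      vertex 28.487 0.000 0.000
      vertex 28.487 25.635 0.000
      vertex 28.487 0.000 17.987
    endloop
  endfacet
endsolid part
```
; perimeter-only toolpath
G21 ; units = mm
G90 ; absolute positioning
G28 ; home
; layer 1
G0 Z3.597
G0 X0.000 Y0.000
G1 X28.487 Y0.000
G1 X28.487 Y20.508
G1 X0.000 Y20.508
G1 X0.000 Y0.000
; layer 2
G0 Z7.195
G0 X0.000 Y0.000
G1 X28.487 Y0.000
G1 X28.487 Y15.381
G1 X0.000 Y15.381
G1 X0.000 Y0.000
; layer 3
G0 Z10.792
G0 X0.000 Y0.000
G1 X28.487 Y0.000
G1 X28.487 Y10.254
G1 X0.000 Y10.254
G1 X0.000 Y0.000
; layer 4
G0 Z14.390
G0 X0.000 Y0.000
G1 X28.487 Y0.000
G1 X28.487 Y5.127
G1 X0.000 Y5.127
G1 X0.000 Y0.000
M2 ; end

The solid is a wedge (ramp): 28.5 × 25.6 mm base, rising to 18 mm along the y=0 edge and sloping linearly to z=0 at y=25.6. Slicing at Δz = 3.597 mm — 5 equal slices spanning the solid's height, so layer i sits at z = i·h/5 — gives 4 non-empty perimeters. Each is a 4-segment closed polygon; G0 lifts to the layer z and rapids to the start vertex, then G1 traces the edges. The cross-section shrinks linearly with z (the slice at the apex is degenerate and omitted).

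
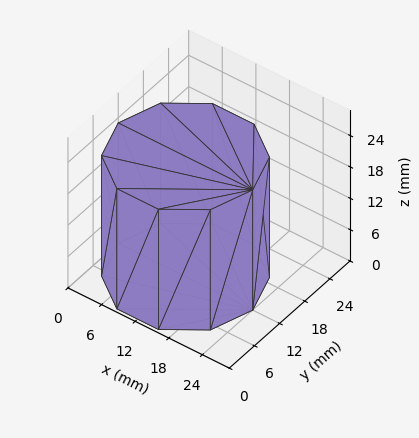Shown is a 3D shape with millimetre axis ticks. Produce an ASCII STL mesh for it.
Reading the render: the shape is a regular 10-sided prism (a cylinder approximated with 10 flat sides), circumscribed radius ≈ 12 mm, height ≈ 23 mm (dimensions read to the nearest mm from the axis ticks). For the STL, each face is triangulated and given an outward normal.

solid part
  facet normal 0.0000 0.0000 -1.0000
    outer loop
      vertex 15.71 23.41 0.00
      vertex 21.71 19.05 0.00
      vertex 24.00 12.00 0.00
    endloop
  endfacet
  facet normal 0.0000 0.0000 -1.0000
    outer loop
      vertex 8.29 23.41 0.00
      vertex 15.71 23.41 0.00
      vertex 24.00 12.00 0.00
    endloop
  endfacet
  facet normal 0.0000 0.0000 -1.0000
    outer loop
      vertex 2.29 19.05 0.00
      vertex 8.29 23.41 0.00
      vertex 24.00 12.00 0.00
    endloop
  endfacet
  facet normal 0.0000 0.0000 -1.0000
    outer loop
      vertex 0.00 12.00 0.00
      vertex 2.29 19.05 0.00
      vertex 24.00 12.00 0.00
    endloop
  endfacet
  facet normal 0.0000 0.0000 -1.0000
    outer loop
      vertex 2.29 4.95 0.00
      vertex 0.00 12.00 0.00
      vertex 24.00 12.00 0.00
    endloop
  endfacet
  facet normal 0.0000 0.0000 -1.0000
    outer loop
      vertex 8.29 0.59 0.00
      vertex 2.29 4.95 0.00
      vertex 24.00 12.00 0.00
    endloop
  endfacet
  facet normal 0.0000 0.0000 -1.0000
    outer loop
      vertex 15.71 0.59 0.00
      vertex 8.29 0.59 0.00
      vertex 24.00 12.00 0.00
    endloop
  endfacet
  facet normal 0.0000 0.0000 -1.0000
    outer loop
      vertex 21.71 4.95 0.00
      vertex 15.71 0.59 0.00
      vertex 24.00 12.00 0.00
    endloop
  endfacet
  facet normal 0.0000 0.0000 1.0000
    outer loop
      vertex 24.00 12.00 23.00
      vertex 21.71 19.05 23.00
      vertex 15.71 23.41 23.00
    endloop
  endfacet
  facet normal 0.0000 0.0000 1.0000
    outer loop
      vertex 24.00 12.00 23.00
      vertex 15.71 23.41 23.00
      vertex 8.29 23.41 23.00
    endloop
  endfacet
  facet normal 0.0000 0.0000 1.0000
    outer loop
      vertex 24.00 12.00 23.00
      vertex 8.29 23.41 23.00
      vertex 2.29 19.05 23.00
    endloop
  endfacet
  facet normal 0.0000 0.0000 1.0000
    outer loop
      vertex 24.00 12.00 23.00
      vertex 2.29 19.05 23.00
      vertex 0.00 12.00 23.00
    endloop
  endfacet
  facet normal 0.0000 0.0000 1.0000
    outer loop
      vertex 24.00 12.00 23.00
      vertex 0.00 12.00 23.00
      vertex 2.29 4.95 23.00
    endloop
  endfacet
  facet normal 0.0000 0.0000 1.0000
    outer loop
      vertex 24.00 12.00 23.00
      vertex 2.29 4.95 23.00
      vertex 8.29 0.59 23.00
    endloop
  endfacet
  facet normal 0.0000 0.0000 1.0000
    outer loop
      vertex 24.00 12.00 23.00
      vertex 8.29 0.59 23.00
      vertex 15.71 0.59 23.00
    endloop
  endfacet
  facet normal 0.0000 0.0000 1.0000
    outer loop
      vertex 24.00 12.00 23.00
      vertex 15.71 0.59 23.00
      vertex 21.71 4.95 23.00
    endloop
  endfacet
  facet normal 0.9511 0.3089 0.0000
    outer loop
      vertex 24.00 12.00 0.00
      vertex 21.71 19.05 0.00
      vertex 21.71 19.05 23.00
    endloop
  endfacet
  facet normal 0.9511 0.3089 0.0000
    outer loop
      vertex 24.00 12.00 0.00
      vertex 21.71 19.05 23.00
      vertex 24.00 12.00 23.00
    endloop
  endfacet
  facet normal 0.5879 0.8090 0.0000
    outer loop
      vertex 21.71 19.05 0.00
      vertex 15.71 23.41 0.00
      vertex 15.71 23.41 23.00
    endloop
  endfacet
  facet normal 0.5879 0.8090 0.0000
    outer loop
      vertex 21.71 19.05 0.00
      vertex 15.71 23.41 23.00
      vertex 21.71 19.05 23.00
    endloop
  endfacet
  facet normal 0.0000 1.0000 0.0000
    outer loop
      vertex 15.71 23.41 0.00
      vertex 8.29 23.41 0.00
      vertex 8.29 23.41 23.00
    endloop
  endfacet
  facet normal 0.0000 1.0000 0.0000
    outer loop
      vertex 15.71 23.41 0.00
      vertex 8.29 23.41 23.00
      vertex 15.71 23.41 23.00
    endloop
  endfacet
  facet normal -0.5879 0.8090 0.0000
    outer loop
      vertex 8.29 23.41 0.00
      vertex 2.29 19.05 0.00
      vertex 2.29 19.05 23.00
    endloop
  endfacet
  facet normal -0.5879 0.8090 0.0000
    outer loop
      vertex 8.29 23.41 0.00
      vertex 2.29 19.05 23.00
      vertex 8.29 23.41 23.00
    endloop
  endfacet
  facet normal -0.9511 0.3089 0.0000
    outer loop
      vertex 2.29 19.05 0.00
      vertex 0.00 12.00 0.00
      vertex 0.00 12.00 23.00
    endloop
  endfacet
  facet normal -0.9511 0.3089 0.0000
    outer loop
      vertex 2.29 19.05 0.00
      vertex 0.00 12.00 23.00
      vertex 2.29 19.05 23.00
    endloop
  endfacet
  facet normal -0.9511 -0.3089 0.0000
    outer loop
      vertex 0.00 12.00 0.00
      vertex 2.29 4.95 0.00
      vertex 2.29 4.95 23.00
    endloop
  endfacet
  facet normal -0.9511 -0.3089 0.0000
    outer loop
      vertex 0.00 12.00 0.00
      vertex 2.29 4.95 23.00
      vertex 0.00 12.00 23.00
    endloop
  endfacet
  facet normal -0.5879 -0.8090 0.0000
    outer loop
      vertex 2.29 4.95 0.00
      vertex 8.29 0.59 0.00
      vertex 8.29 0.59 23.00
    endloop
  endfacet
  facet normal -0.5879 -0.8090 0.0000
    outer loop
      vertex 2.29 4.95 0.00
      vertex 8.29 0.59 23.00
      vertex 2.29 4.95 23.00
    endloop
  endfacet
  facet normal 0.0000 -1.0000 0.0000
    outer loop
      vertex 8.29 0.59 0.00
      vertex 15.71 0.59 0.00
      vertex 15.71 0.59 23.00
    endloop
  endfacet
  facet normal 0.0000 -1.0000 0.0000
    outer loop
      vertex 8.29 0.59 0.00
      vertex 15.71 0.59 23.00
      vertex 8.29 0.59 23.00
    endloop
  endfacet
  facet normal 0.5879 -0.8090 0.0000
    outer loop
      vertex 15.71 0.59 0.00
      vertex 21.71 4.95 0.00
      vertex 21.71 4.95 23.00
    endloop
  endfacet
  facet normal 0.5879 -0.8090 0.0000
    outer loop
      vertex 15.71 0.59 0.00
      vertex 21.71 4.95 23.00
      vertex 15.71 0.59 23.00
    endloop
  endfacet
  facet normal 0.9511 -0.3089 0.0000
    outer loop
      vertex 21.71 4.95 0.00
      vertex 24.00 12.00 0.00
      vertex 24.00 12.00 23.00
    endloop
  endfacet
  facet normal 0.9511 -0.3089 0.0000
    outer loop
      vertex 21.71 4.95 0.00
      vertex 24.00 12.00 23.00
      vertex 21.71 4.95 23.00
    endloop
  endfacet
endsolid part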